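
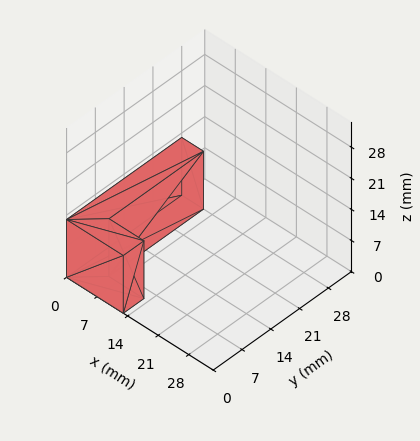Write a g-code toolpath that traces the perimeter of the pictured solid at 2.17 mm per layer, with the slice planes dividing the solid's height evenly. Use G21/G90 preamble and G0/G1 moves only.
Reading the render: the shape is an L-shaped prism: outer 13 × 28 mm, arm thicknesses ≈ 5 mm (horizontal) and 5 mm (vertical), extruded 13 mm in z (dimensions read to the nearest mm from the axis ticks). For the g-code, the solid's height is divided into equal slices at the stated Δz and each level perimeter traced with G1 moves after a G0 lift.

; perimeter-only toolpath
G21 ; units = mm
G90 ; absolute positioning
G28 ; home
; layer 1
G0 Z2.17
G0 X0.00 Y0.00
G1 X13.00 Y0.00
G1 X13.00 Y5.00
G1 X5.00 Y5.00
G1 X5.00 Y28.00
G1 X0.00 Y28.00
G1 X0.00 Y0.00
; layer 2
G0 Z4.33
G0 X0.00 Y0.00
G1 X13.00 Y0.00
G1 X13.00 Y5.00
G1 X5.00 Y5.00
G1 X5.00 Y28.00
G1 X0.00 Y28.00
G1 X0.00 Y0.00
; layer 3
G0 Z6.50
G0 X0.00 Y0.00
G1 X13.00 Y0.00
G1 X13.00 Y5.00
G1 X5.00 Y5.00
G1 X5.00 Y28.00
G1 X0.00 Y28.00
G1 X0.00 Y0.00
; layer 4
G0 Z8.67
G0 X0.00 Y0.00
G1 X13.00 Y0.00
G1 X13.00 Y5.00
G1 X5.00 Y5.00
G1 X5.00 Y28.00
G1 X0.00 Y28.00
G1 X0.00 Y0.00
; layer 5
G0 Z10.83
G0 X0.00 Y0.00
G1 X13.00 Y0.00
G1 X13.00 Y5.00
G1 X5.00 Y5.00
G1 X5.00 Y28.00
G1 X0.00 Y28.00
G1 X0.00 Y0.00
; layer 6
G0 Z13.00
G0 X0.00 Y0.00
G1 X13.00 Y0.00
G1 X13.00 Y5.00
G1 X5.00 Y5.00
G1 X5.00 Y28.00
G1 X0.00 Y28.00
G1 X0.00 Y0.00
M2 ; end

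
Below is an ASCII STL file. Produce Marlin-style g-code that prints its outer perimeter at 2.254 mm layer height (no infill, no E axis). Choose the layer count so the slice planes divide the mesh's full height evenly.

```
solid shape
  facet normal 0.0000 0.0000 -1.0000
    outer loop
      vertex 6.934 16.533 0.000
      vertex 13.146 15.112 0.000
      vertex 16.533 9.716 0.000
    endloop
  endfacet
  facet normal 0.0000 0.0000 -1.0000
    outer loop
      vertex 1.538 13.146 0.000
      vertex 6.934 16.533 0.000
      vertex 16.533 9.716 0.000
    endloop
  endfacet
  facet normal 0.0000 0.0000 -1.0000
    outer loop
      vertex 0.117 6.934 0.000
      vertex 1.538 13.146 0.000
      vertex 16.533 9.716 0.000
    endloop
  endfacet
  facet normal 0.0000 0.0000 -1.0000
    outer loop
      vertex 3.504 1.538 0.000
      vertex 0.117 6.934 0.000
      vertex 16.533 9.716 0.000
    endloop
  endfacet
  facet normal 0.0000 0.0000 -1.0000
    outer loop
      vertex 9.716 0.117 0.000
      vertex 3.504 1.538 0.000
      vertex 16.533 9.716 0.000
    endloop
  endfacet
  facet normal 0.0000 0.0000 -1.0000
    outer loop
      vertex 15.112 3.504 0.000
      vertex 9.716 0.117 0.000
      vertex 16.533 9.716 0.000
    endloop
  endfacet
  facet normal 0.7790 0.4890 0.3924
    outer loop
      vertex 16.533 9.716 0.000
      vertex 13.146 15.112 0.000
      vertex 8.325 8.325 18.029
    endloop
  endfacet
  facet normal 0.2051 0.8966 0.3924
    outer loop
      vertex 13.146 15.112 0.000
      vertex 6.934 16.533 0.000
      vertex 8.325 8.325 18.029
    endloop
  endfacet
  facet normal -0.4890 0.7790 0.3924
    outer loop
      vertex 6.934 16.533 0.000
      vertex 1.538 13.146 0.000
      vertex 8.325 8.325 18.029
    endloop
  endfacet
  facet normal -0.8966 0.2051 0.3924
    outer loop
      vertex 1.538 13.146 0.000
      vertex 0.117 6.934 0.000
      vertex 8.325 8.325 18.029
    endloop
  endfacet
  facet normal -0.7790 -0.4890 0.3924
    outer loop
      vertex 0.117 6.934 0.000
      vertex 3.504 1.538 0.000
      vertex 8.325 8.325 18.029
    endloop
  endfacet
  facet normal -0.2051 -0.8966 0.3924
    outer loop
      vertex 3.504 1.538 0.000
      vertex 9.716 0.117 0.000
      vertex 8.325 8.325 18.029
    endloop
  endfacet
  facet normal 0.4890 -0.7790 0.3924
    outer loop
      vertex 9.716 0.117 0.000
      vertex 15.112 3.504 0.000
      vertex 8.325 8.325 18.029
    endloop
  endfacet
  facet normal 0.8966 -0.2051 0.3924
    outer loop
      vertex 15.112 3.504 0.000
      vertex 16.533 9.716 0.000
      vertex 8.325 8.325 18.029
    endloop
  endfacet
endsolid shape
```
; perimeter-only toolpath
G21 ; units = mm
G90 ; absolute positioning
G28 ; home
; layer 1
G0 Z2.254
G0 X15.507 Y9.542
G1 X12.543 Y14.264
G1 X7.108 Y15.507
G1 X2.386 Y12.543
G1 X1.143 Y7.108
G1 X4.107 Y2.386
G1 X9.542 Y1.143
G1 X14.264 Y4.107
G1 X15.507 Y9.542
; layer 2
G0 Z4.507
G0 X14.481 Y9.368
G1 X11.941 Y13.415
G1 X7.282 Y14.481
G1 X3.235 Y11.941
G1 X2.169 Y7.282
G1 X4.709 Y3.235
G1 X9.368 Y2.169
G1 X13.415 Y4.709
G1 X14.481 Y9.368
; layer 3
G0 Z6.761
G0 X13.455 Y9.194
G1 X11.338 Y12.567
G1 X7.456 Y13.455
G1 X4.083 Y11.338
G1 X3.195 Y7.456
G1 X5.312 Y4.083
G1 X9.194 Y3.195
G1 X12.567 Y5.312
G1 X13.455 Y9.194
; layer 4
G0 Z9.014
G0 X12.429 Y9.020
G1 X10.736 Y11.718
G1 X7.630 Y12.429
G1 X4.931 Y10.736
G1 X4.221 Y7.630
G1 X5.914 Y4.931
G1 X9.020 Y4.221
G1 X11.718 Y5.914
G1 X12.429 Y9.020
; layer 5
G0 Z11.268
G0 X11.403 Y8.847
G1 X10.133 Y10.870
G1 X7.803 Y11.403
G1 X5.780 Y10.133
G1 X5.247 Y7.803
G1 X6.517 Y5.780
G1 X8.847 Y5.247
G1 X10.870 Y6.517
G1 X11.403 Y8.847
; layer 6
G0 Z13.522
G0 X10.377 Y8.673
G1 X9.530 Y10.022
G1 X7.977 Y10.377
G1 X6.628 Y9.530
G1 X6.273 Y7.977
G1 X7.120 Y6.628
G1 X8.673 Y6.273
G1 X10.022 Y7.120
G1 X10.377 Y8.673
; layer 7
G0 Z15.775
G0 X9.351 Y8.499
G1 X8.928 Y9.173
G1 X8.151 Y9.351
G1 X7.477 Y8.928
G1 X7.299 Y8.151
G1 X7.722 Y7.477
G1 X8.499 Y7.299
G1 X9.173 Y7.722
G1 X9.351 Y8.499
M2 ; end

The solid is a regular 8-sided pyramid, base circumscribed radius ≈ 8.32 mm, apex at z ≈ 18 mm. Slicing at Δz = 2.254 mm — 8 equal slices spanning the solid's height, so layer i sits at z = i·h/8 — gives 7 non-empty perimeters. Each is a 8-segment closed polygon; G0 lifts to the layer z and rapids to the start vertex, then G1 traces the edges. The cross-section shrinks linearly with z (the slice at the apex is degenerate and omitted).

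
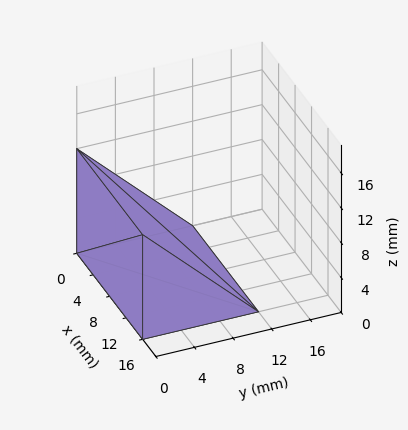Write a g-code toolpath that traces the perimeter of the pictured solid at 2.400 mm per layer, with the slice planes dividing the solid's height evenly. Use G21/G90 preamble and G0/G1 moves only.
Reading the render: the shape is a wedge (ramp): 16 × 12 mm base, rising to 12 mm along the y=0 edge and sloping linearly to z=0 at y=12 (dimensions read to the nearest mm from the axis ticks). For the g-code, the solid's height is divided into equal slices at the stated Δz and each level perimeter traced with G1 moves after a G0 lift.

; perimeter-only toolpath
G21 ; units = mm
G90 ; absolute positioning
G28 ; home
; layer 1
G0 Z2.400
G0 X0.000 Y0.000
G1 X16.000 Y0.000
G1 X16.000 Y9.600
G1 X0.000 Y9.600
G1 X0.000 Y0.000
; layer 2
G0 Z4.800
G0 X0.000 Y0.000
G1 X16.000 Y0.000
G1 X16.000 Y7.200
G1 X0.000 Y7.200
G1 X0.000 Y0.000
; layer 3
G0 Z7.200
G0 X0.000 Y0.000
G1 X16.000 Y0.000
G1 X16.000 Y4.800
G1 X0.000 Y4.800
G1 X0.000 Y0.000
; layer 4
G0 Z9.600
G0 X0.000 Y0.000
G1 X16.000 Y0.000
G1 X16.000 Y2.400
G1 X0.000 Y2.400
G1 X0.000 Y0.000
M2 ; end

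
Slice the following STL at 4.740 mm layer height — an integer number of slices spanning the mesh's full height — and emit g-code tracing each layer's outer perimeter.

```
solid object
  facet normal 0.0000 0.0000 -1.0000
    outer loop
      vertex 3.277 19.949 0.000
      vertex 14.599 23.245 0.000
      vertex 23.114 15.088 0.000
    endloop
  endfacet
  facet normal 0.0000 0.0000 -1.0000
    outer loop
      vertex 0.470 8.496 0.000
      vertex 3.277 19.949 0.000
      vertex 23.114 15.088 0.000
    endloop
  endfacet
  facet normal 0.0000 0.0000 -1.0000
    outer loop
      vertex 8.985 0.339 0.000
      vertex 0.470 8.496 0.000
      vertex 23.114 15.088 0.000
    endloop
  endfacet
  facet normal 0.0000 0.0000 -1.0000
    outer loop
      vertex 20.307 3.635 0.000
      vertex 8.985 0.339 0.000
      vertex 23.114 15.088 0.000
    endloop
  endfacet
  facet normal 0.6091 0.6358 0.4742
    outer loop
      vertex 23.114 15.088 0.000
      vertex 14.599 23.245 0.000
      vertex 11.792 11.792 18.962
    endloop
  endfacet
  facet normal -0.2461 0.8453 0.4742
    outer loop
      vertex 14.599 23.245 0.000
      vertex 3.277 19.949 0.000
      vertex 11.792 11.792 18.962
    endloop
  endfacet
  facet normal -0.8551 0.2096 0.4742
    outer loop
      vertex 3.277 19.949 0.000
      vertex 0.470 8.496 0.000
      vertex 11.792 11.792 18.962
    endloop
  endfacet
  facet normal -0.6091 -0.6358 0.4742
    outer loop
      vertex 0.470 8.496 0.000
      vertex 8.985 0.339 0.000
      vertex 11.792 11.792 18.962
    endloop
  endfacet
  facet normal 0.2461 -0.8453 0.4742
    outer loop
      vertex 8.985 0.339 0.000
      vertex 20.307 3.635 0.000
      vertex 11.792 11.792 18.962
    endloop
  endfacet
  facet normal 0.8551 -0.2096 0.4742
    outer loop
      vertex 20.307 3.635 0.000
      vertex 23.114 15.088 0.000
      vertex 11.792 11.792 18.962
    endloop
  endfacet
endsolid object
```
; perimeter-only toolpath
G21 ; units = mm
G90 ; absolute positioning
G28 ; home
; layer 1
G0 Z4.740
G0 X20.284 Y14.264
G1 X13.897 Y20.382
G1 X5.406 Y17.910
G1 X3.300 Y9.320
G1 X9.687 Y3.202
G1 X18.178 Y5.674
G1 X20.284 Y14.264
; layer 2
G0 Z9.481
G0 X17.453 Y13.440
G1 X13.195 Y17.518
G1 X7.534 Y15.870
G1 X6.131 Y10.144
G1 X10.389 Y6.066
G1 X16.049 Y7.713
G1 X17.453 Y13.440
; layer 3
G0 Z14.221
G0 X14.622 Y12.616
G1 X12.494 Y14.655
G1 X9.663 Y13.831
G1 X8.961 Y10.968
G1 X11.090 Y8.929
G1 X13.921 Y9.753
G1 X14.622 Y12.616
M2 ; end

The solid is a regular 6-sided pyramid, base circumscribed radius ≈ 11.8 mm, apex at z ≈ 19 mm. Slicing at Δz = 4.740 mm — 4 equal slices spanning the solid's height, so layer i sits at z = i·h/4 — gives 3 non-empty perimeters. Each is a 6-segment closed polygon; G0 lifts to the layer z and rapids to the start vertex, then G1 traces the edges. The cross-section shrinks linearly with z (the slice at the apex is degenerate and omitted).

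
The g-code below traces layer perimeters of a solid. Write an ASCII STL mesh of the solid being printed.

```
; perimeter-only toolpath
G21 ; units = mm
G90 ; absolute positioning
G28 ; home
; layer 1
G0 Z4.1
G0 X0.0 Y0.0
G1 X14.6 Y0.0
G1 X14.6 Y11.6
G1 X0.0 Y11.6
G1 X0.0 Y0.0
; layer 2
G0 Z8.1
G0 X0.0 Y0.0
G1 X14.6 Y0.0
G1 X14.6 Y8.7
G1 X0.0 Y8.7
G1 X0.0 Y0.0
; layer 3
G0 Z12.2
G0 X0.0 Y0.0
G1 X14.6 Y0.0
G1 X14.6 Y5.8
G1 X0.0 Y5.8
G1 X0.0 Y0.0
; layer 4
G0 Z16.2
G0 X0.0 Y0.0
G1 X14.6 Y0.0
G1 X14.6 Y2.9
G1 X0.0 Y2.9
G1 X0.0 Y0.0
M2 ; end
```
solid part
  facet normal 0.0000 0.0000 -1.0000
    outer loop
      vertex 14.6 14.5 0.0
      vertex 14.6 0.0 0.0
      vertex 0.0 0.0 0.0
    endloop
  endfacet
  facet normal 0.0000 0.0000 -1.0000
    outer loop
      vertex 0.0 14.5 0.0
      vertex 14.6 14.5 0.0
      vertex 0.0 0.0 0.0
    endloop
  endfacet
  facet normal 0.0000 -1.0000 0.0000
    outer loop
      vertex 0.0 0.0 0.0
      vertex 14.6 0.0 0.0
      vertex 14.6 0.0 20.3
    endloop
  endfacet
  facet normal 0.0000 -1.0000 0.0000
    outer loop
      vertex 0.0 0.0 0.0
      vertex 14.6 0.0 20.3
      vertex 0.0 0.0 20.3
    endloop
  endfacet
  facet normal 0.0000 0.8137 0.5812
    outer loop
      vertex 0.0 0.0 20.3
      vertex 14.6 0.0 20.3
      vertex 14.6 14.5 0.0
    endloop
  endfacet
  facet normal 0.0000 0.8137 0.5812
    outer loop
      vertex 0.0 0.0 20.3
      vertex 14.6 14.5 0.0
      vertex 0.0 14.5 0.0
    endloop
  endfacet
  facet normal -1.0000 0.0000 0.0000
    outer loop
      vertex 0.0 0.0 20.3
      vertex 0.0 14.5 0.0
      vertex 0.0 0.0 0.0
    endloop
  endfacet
  facet normal 1.0000 0.0000 0.0000
    outer loop
      vertex 14.6 0.0 0.0
      vertex 14.6 14.5 0.0
      vertex 14.6 0.0 20.3
    endloop
  endfacet
endsolid part

The G0 Z moves step by Δz≈4.1 mm. The G1 loops shrink linearly with z, so the solid tapers from its base footprint up to z≈20.3. Closing with a flat bottom cap and the tapered top and triangulating gives 8 facets — a wedge (ramp): 14.6 × 14.5 mm base, rising to 20.3 mm along the y=0 edge and sloping linearly to z=0 at y=14.5.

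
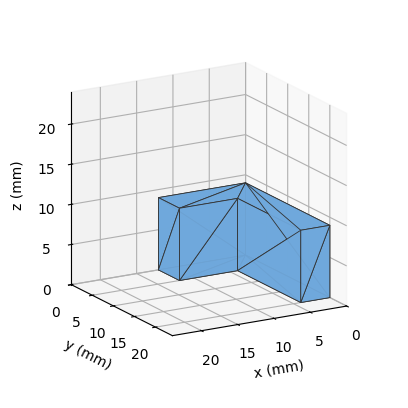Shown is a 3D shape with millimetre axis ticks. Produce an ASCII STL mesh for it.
Reading the render: the shape is an L-shaped prism: outer 12 × 20 mm, arm thicknesses ≈ 5 mm (horizontal) and 4 mm (vertical), extruded 9 mm in z (dimensions read to the nearest mm from the axis ticks). For the STL, each face is triangulated and given an outward normal.

solid part
  facet normal 0.0000 0.0000 -1.0000
    outer loop
      vertex 12.0 5.0 0.0
      vertex 12.0 0.0 0.0
      vertex 0.0 0.0 0.0
    endloop
  endfacet
  facet normal 0.0000 0.0000 -1.0000
    outer loop
      vertex 4.0 5.0 0.0
      vertex 12.0 5.0 0.0
      vertex 0.0 0.0 0.0
    endloop
  endfacet
  facet normal 0.0000 0.0000 -1.0000
    outer loop
      vertex 4.0 20.0 0.0
      vertex 4.0 5.0 0.0
      vertex 0.0 0.0 0.0
    endloop
  endfacet
  facet normal 0.0000 0.0000 -1.0000
    outer loop
      vertex 0.0 20.0 0.0
      vertex 4.0 20.0 0.0
      vertex 0.0 0.0 0.0
    endloop
  endfacet
  facet normal 0.0000 0.0000 1.0000
    outer loop
      vertex 0.0 0.0 9.0
      vertex 12.0 0.0 9.0
      vertex 12.0 5.0 9.0
    endloop
  endfacet
  facet normal 0.0000 0.0000 1.0000
    outer loop
      vertex 0.0 0.0 9.0
      vertex 12.0 5.0 9.0
      vertex 4.0 5.0 9.0
    endloop
  endfacet
  facet normal 0.0000 0.0000 1.0000
    outer loop
      vertex 0.0 0.0 9.0
      vertex 4.0 5.0 9.0
      vertex 4.0 20.0 9.0
    endloop
  endfacet
  facet normal 0.0000 0.0000 1.0000
    outer loop
      vertex 0.0 0.0 9.0
      vertex 4.0 20.0 9.0
      vertex 0.0 20.0 9.0
    endloop
  endfacet
  facet normal 0.0000 -1.0000 0.0000
    outer loop
      vertex 0.0 0.0 0.0
      vertex 12.0 0.0 0.0
      vertex 12.0 0.0 9.0
    endloop
  endfacet
  facet normal 0.0000 -1.0000 0.0000
    outer loop
      vertex 0.0 0.0 0.0
      vertex 12.0 0.0 9.0
      vertex 0.0 0.0 9.0
    endloop
  endfacet
  facet normal 1.0000 0.0000 0.0000
    outer loop
      vertex 12.0 0.0 0.0
      vertex 12.0 5.0 0.0
      vertex 12.0 5.0 9.0
    endloop
  endfacet
  facet normal 1.0000 0.0000 0.0000
    outer loop
      vertex 12.0 0.0 0.0
      vertex 12.0 5.0 9.0
      vertex 12.0 0.0 9.0
    endloop
  endfacet
  facet normal 0.0000 1.0000 0.0000
    outer loop
      vertex 12.0 5.0 0.0
      vertex 4.0 5.0 0.0
      vertex 4.0 5.0 9.0
    endloop
  endfacet
  facet normal 0.0000 1.0000 0.0000
    outer loop
      vertex 12.0 5.0 0.0
      vertex 4.0 5.0 9.0
      vertex 12.0 5.0 9.0
    endloop
  endfacet
  facet normal 1.0000 0.0000 0.0000
    outer loop
      vertex 4.0 5.0 0.0
      vertex 4.0 20.0 0.0
      vertex 4.0 20.0 9.0
    endloop
  endfacet
  facet normal 1.0000 0.0000 0.0000
    outer loop
      vertex 4.0 5.0 0.0
      vertex 4.0 20.0 9.0
      vertex 4.0 5.0 9.0
    endloop
  endfacet
  facet normal 0.0000 1.0000 0.0000
    outer loop
      vertex 4.0 20.0 0.0
      vertex 0.0 20.0 0.0
      vertex 0.0 20.0 9.0
    endloop
  endfacet
  facet normal 0.0000 1.0000 0.0000
    outer loop
      vertex 4.0 20.0 0.0
      vertex 0.0 20.0 9.0
      vertex 4.0 20.0 9.0
    endloop
  endfacet
  facet normal -1.0000 0.0000 0.0000
    outer loop
      vertex 0.0 20.0 0.0
      vertex 0.0 0.0 0.0
      vertex 0.0 0.0 9.0
    endloop
  endfacet
  facet normal -1.0000 0.0000 0.0000
    outer loop
      vertex 0.0 20.0 0.0
      vertex 0.0 0.0 9.0
      vertex 0.0 20.0 9.0
    endloop
  endfacet
endsolid part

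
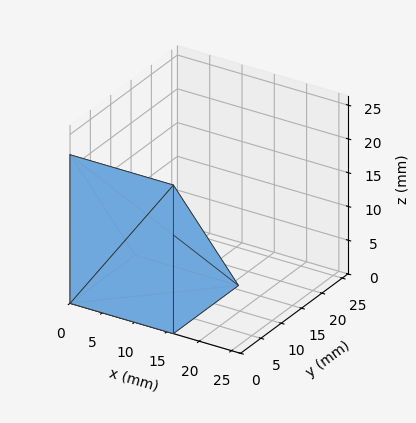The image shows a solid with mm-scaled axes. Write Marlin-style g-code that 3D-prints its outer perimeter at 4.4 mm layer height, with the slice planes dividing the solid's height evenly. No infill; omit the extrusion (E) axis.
Reading the render: the shape is a wedge (ramp): 16 × 16 mm base, rising to 22 mm along the y=0 edge and sloping linearly to z=0 at y=16 (dimensions read to the nearest mm from the axis ticks). For the g-code, the solid's height is divided into equal slices at the stated Δz and each level perimeter traced with G1 moves after a G0 lift.

; perimeter-only toolpath
G21 ; units = mm
G90 ; absolute positioning
G28 ; home
; layer 1
G0 Z4.4
G0 X0.0 Y0.0
G1 X16.0 Y0.0
G1 X16.0 Y12.8
G1 X0.0 Y12.8
G1 X0.0 Y0.0
; layer 2
G0 Z8.8
G0 X0.0 Y0.0
G1 X16.0 Y0.0
G1 X16.0 Y9.6
G1 X0.0 Y9.6
G1 X0.0 Y0.0
; layer 3
G0 Z13.2
G0 X0.0 Y0.0
G1 X16.0 Y0.0
G1 X16.0 Y6.4
G1 X0.0 Y6.4
G1 X0.0 Y0.0
; layer 4
G0 Z17.6
G0 X0.0 Y0.0
G1 X16.0 Y0.0
G1 X16.0 Y3.2
G1 X0.0 Y3.2
G1 X0.0 Y0.0
M2 ; end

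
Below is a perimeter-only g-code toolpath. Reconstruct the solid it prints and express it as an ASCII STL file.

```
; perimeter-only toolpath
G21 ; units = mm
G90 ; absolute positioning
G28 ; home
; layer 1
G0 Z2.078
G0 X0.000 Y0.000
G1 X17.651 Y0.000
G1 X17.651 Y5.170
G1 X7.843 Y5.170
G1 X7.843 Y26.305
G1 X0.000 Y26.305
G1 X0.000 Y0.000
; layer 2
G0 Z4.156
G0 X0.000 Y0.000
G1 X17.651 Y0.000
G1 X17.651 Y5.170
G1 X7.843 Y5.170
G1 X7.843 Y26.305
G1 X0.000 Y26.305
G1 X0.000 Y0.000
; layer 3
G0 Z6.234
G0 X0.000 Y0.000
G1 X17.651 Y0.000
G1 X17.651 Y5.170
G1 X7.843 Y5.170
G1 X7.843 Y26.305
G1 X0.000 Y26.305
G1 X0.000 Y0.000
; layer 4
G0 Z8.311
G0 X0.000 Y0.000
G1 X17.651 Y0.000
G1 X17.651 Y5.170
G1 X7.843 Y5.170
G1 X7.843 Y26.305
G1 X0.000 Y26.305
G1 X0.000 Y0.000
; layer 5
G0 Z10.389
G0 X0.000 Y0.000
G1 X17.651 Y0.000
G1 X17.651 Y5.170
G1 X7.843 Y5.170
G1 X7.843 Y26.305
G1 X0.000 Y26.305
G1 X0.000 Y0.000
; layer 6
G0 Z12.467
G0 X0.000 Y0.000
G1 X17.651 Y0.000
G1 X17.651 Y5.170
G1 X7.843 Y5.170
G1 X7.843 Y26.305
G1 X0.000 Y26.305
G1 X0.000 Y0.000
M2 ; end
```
solid part
  facet normal 0.0000 0.0000 -1.0000
    outer loop
      vertex 17.651 5.170 0.000
      vertex 17.651 0.000 0.000
      vertex 0.000 0.000 0.000
    endloop
  endfacet
  facet normal 0.0000 0.0000 -1.0000
    outer loop
      vertex 7.843 5.170 0.000
      vertex 17.651 5.170 0.000
      vertex 0.000 0.000 0.000
    endloop
  endfacet
  facet normal 0.0000 0.0000 -1.0000
    outer loop
      vertex 7.843 26.305 0.000
      vertex 7.843 5.170 0.000
      vertex 0.000 0.000 0.000
    endloop
  endfacet
  facet normal 0.0000 0.0000 -1.0000
    outer loop
      vertex 0.000 26.305 0.000
      vertex 7.843 26.305 0.000
      vertex 0.000 0.000 0.000
    endloop
  endfacet
  facet normal 0.0000 0.0000 1.0000
    outer loop
      vertex 0.000 0.000 12.467
      vertex 17.651 0.000 12.467
      vertex 17.651 5.170 12.467
    endloop
  endfacet
  facet normal 0.0000 0.0000 1.0000
    outer loop
      vertex 0.000 0.000 12.467
      vertex 17.651 5.170 12.467
      vertex 7.843 5.170 12.467
    endloop
  endfacet
  facet normal 0.0000 0.0000 1.0000
    outer loop
      vertex 0.000 0.000 12.467
      vertex 7.843 5.170 12.467
      vertex 7.843 26.305 12.467
    endloop
  endfacet
  facet normal 0.0000 0.0000 1.0000
    outer loop
      vertex 0.000 0.000 12.467
      vertex 7.843 26.305 12.467
      vertex 0.000 26.305 12.467
    endloop
  endfacet
  facet normal 0.0000 -1.0000 0.0000
    outer loop
      vertex 0.000 0.000 0.000
      vertex 17.651 0.000 0.000
      vertex 17.651 0.000 12.467
    endloop
  endfacet
  facet normal 0.0000 -1.0000 0.0000
    outer loop
      vertex 0.000 0.000 0.000
      vertex 17.651 0.000 12.467
      vertex 0.000 0.000 12.467
    endloop
  endfacet
  facet normal 1.0000 0.0000 0.0000
    outer loop
      vertex 17.651 0.000 0.000
      vertex 17.651 5.170 0.000
      vertex 17.651 5.170 12.467
    endloop
  endfacet
  facet normal 1.0000 0.0000 0.0000
    outer loop
      vertex 17.651 0.000 0.000
      vertex 17.651 5.170 12.467
      vertex 17.651 0.000 12.467
    endloop
  endfacet
  facet normal 0.0000 1.0000 0.0000
    outer loop
      vertex 17.651 5.170 0.000
      vertex 7.843 5.170 0.000
      vertex 7.843 5.170 12.467
    endloop
  endfacet
  facet normal 0.0000 1.0000 0.0000
    outer loop
      vertex 17.651 5.170 0.000
      vertex 7.843 5.170 12.467
      vertex 17.651 5.170 12.467
    endloop
  endfacet
  facet normal 1.0000 0.0000 0.0000
    outer loop
      vertex 7.843 5.170 0.000
      vertex 7.843 26.305 0.000
      vertex 7.843 26.305 12.467
    endloop
  endfacet
  facet normal 1.0000 0.0000 0.0000
    outer loop
      vertex 7.843 5.170 0.000
      vertex 7.843 26.305 12.467
      vertex 7.843 5.170 12.467
    endloop
  endfacet
  facet normal 0.0000 1.0000 0.0000
    outer loop
      vertex 7.843 26.305 0.000
      vertex 0.000 26.305 0.000
      vertex 0.000 26.305 12.467
    endloop
  endfacet
  facet normal 0.0000 1.0000 0.0000
    outer loop
      vertex 7.843 26.305 0.000
      vertex 0.000 26.305 12.467
      vertex 7.843 26.305 12.467
    endloop
  endfacet
  facet normal -1.0000 0.0000 0.0000
    outer loop
      vertex 0.000 26.305 0.000
      vertex 0.000 0.000 0.000
      vertex 0.000 0.000 12.467
    endloop
  endfacet
  facet normal -1.0000 0.0000 0.0000
    outer loop
      vertex 0.000 26.305 0.000
      vertex 0.000 0.000 12.467
      vertex 0.000 26.305 12.467
    endloop
  endfacet
endsolid part

The G0 Z moves step by Δz≈2.078 mm. Every layer's G1 loop is the same polygon, so the solid is a straight extrusion of it from z=0 to z≈12.5. Closing with flat bottom and top caps and triangulating gives 20 facets — an L-shaped prism: outer 17.7 × 26.3 mm, arm thicknesses ≈ 5.17 mm (horizontal) and 7.84 mm (vertical), extruded 12.5 mm in z.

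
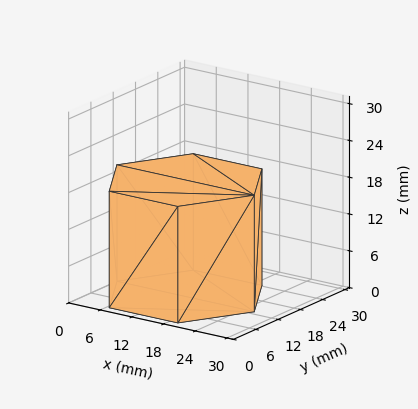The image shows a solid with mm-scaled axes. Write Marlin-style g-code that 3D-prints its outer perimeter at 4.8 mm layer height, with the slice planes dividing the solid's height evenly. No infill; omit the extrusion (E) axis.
Reading the render: the shape is a regular 6-sided prism (a cylinder approximated with 6 flat sides), circumscribed radius ≈ 13 mm, height ≈ 19 mm (dimensions read to the nearest mm from the axis ticks). For the g-code, the solid's height is divided into equal slices at the stated Δz and each level perimeter traced with G1 moves after a G0 lift.

; perimeter-only toolpath
G21 ; units = mm
G90 ; absolute positioning
G28 ; home
; layer 1
G0 Z4.8
G0 X26.0 Y13.0
G1 X19.5 Y24.3
G1 X6.5 Y24.3
G1 X0.0 Y13.0
G1 X6.5 Y1.7
G1 X19.5 Y1.7
G1 X26.0 Y13.0
; layer 2
G0 Z9.5
G0 X26.0 Y13.0
G1 X19.5 Y24.3
G1 X6.5 Y24.3
G1 X0.0 Y13.0
G1 X6.5 Y1.7
G1 X19.5 Y1.7
G1 X26.0 Y13.0
; layer 3
G0 Z14.2
G0 X26.0 Y13.0
G1 X19.5 Y24.3
G1 X6.5 Y24.3
G1 X0.0 Y13.0
G1 X6.5 Y1.7
G1 X19.5 Y1.7
G1 X26.0 Y13.0
; layer 4
G0 Z19.0
G0 X26.0 Y13.0
G1 X19.5 Y24.3
G1 X6.5 Y24.3
G1 X0.0 Y13.0
G1 X6.5 Y1.7
G1 X19.5 Y1.7
G1 X26.0 Y13.0
M2 ; end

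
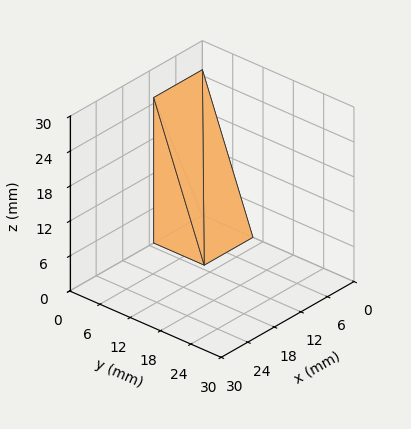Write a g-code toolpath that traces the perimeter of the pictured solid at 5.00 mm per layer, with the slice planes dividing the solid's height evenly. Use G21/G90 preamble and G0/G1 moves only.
Reading the render: the shape is a wedge (ramp): 11 × 10 mm base, rising to 25 mm along the y=0 edge and sloping linearly to z=0 at y=10 (dimensions read to the nearest mm from the axis ticks). For the g-code, the solid's height is divided into equal slices at the stated Δz and each level perimeter traced with G1 moves after a G0 lift.

; perimeter-only toolpath
G21 ; units = mm
G90 ; absolute positioning
G28 ; home
; layer 1
G0 Z5.00
G0 X0.00 Y0.00
G1 X11.00 Y0.00
G1 X11.00 Y8.00
G1 X0.00 Y8.00
G1 X0.00 Y0.00
; layer 2
G0 Z10.00
G0 X0.00 Y0.00
G1 X11.00 Y0.00
G1 X11.00 Y6.00
G1 X0.00 Y6.00
G1 X0.00 Y0.00
; layer 3
G0 Z15.00
G0 X0.00 Y0.00
G1 X11.00 Y0.00
G1 X11.00 Y4.00
G1 X0.00 Y4.00
G1 X0.00 Y0.00
; layer 4
G0 Z20.00
G0 X0.00 Y0.00
G1 X11.00 Y0.00
G1 X11.00 Y2.00
G1 X0.00 Y2.00
G1 X0.00 Y0.00
M2 ; end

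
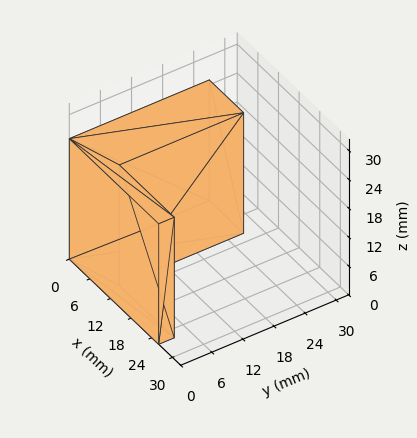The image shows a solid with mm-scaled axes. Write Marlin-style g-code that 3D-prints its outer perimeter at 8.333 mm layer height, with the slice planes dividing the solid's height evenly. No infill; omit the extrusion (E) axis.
Reading the render: the shape is an L-shaped prism: outer 26 × 27 mm, arm thicknesses ≈ 3 mm (horizontal) and 10 mm (vertical), extruded 25 mm in z (dimensions read to the nearest mm from the axis ticks). For the g-code, the solid's height is divided into equal slices at the stated Δz and each level perimeter traced with G1 moves after a G0 lift.

; perimeter-only toolpath
G21 ; units = mm
G90 ; absolute positioning
G28 ; home
; layer 1
G0 Z8.333
G0 X0.000 Y0.000
G1 X26.000 Y0.000
G1 X26.000 Y3.000
G1 X10.000 Y3.000
G1 X10.000 Y27.000
G1 X0.000 Y27.000
G1 X0.000 Y0.000
; layer 2
G0 Z16.667
G0 X0.000 Y0.000
G1 X26.000 Y0.000
G1 X26.000 Y3.000
G1 X10.000 Y3.000
G1 X10.000 Y27.000
G1 X0.000 Y27.000
G1 X0.000 Y0.000
; layer 3
G0 Z25.000
G0 X0.000 Y0.000
G1 X26.000 Y0.000
G1 X26.000 Y3.000
G1 X10.000 Y3.000
G1 X10.000 Y27.000
G1 X0.000 Y27.000
G1 X0.000 Y0.000
M2 ; end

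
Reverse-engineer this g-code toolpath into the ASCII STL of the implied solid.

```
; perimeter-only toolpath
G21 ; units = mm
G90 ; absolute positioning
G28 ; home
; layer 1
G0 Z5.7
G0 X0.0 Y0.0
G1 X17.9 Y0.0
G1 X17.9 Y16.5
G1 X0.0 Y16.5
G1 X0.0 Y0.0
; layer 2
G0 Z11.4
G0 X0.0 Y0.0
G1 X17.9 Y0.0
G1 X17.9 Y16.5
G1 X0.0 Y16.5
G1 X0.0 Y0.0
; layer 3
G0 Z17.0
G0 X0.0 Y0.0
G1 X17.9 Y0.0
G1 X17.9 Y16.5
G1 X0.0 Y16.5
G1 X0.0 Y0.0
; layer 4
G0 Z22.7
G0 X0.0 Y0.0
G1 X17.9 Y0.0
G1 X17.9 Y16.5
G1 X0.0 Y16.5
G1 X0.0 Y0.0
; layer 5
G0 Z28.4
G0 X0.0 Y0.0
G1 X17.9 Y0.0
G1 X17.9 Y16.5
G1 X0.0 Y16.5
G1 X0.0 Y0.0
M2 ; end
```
solid part
  facet normal 0.0000 0.0000 -1.0000
    outer loop
      vertex 17.9 16.5 0.0
      vertex 17.9 0.0 0.0
      vertex 0.0 0.0 0.0
    endloop
  endfacet
  facet normal 0.0000 0.0000 -1.0000
    outer loop
      vertex 0.0 16.5 0.0
      vertex 17.9 16.5 0.0
      vertex 0.0 0.0 0.0
    endloop
  endfacet
  facet normal 0.0000 0.0000 1.0000
    outer loop
      vertex 0.0 0.0 28.4
      vertex 17.9 0.0 28.4
      vertex 17.9 16.5 28.4
    endloop
  endfacet
  facet normal 0.0000 0.0000 1.0000
    outer loop
      vertex 0.0 0.0 28.4
      vertex 17.9 16.5 28.4
      vertex 0.0 16.5 28.4
    endloop
  endfacet
  facet normal 0.0000 -1.0000 0.0000
    outer loop
      vertex 0.0 0.0 0.0
      vertex 17.9 0.0 0.0
      vertex 17.9 0.0 28.4
    endloop
  endfacet
  facet normal 0.0000 -1.0000 0.0000
    outer loop
      vertex 0.0 0.0 0.0
      vertex 17.9 0.0 28.4
      vertex 0.0 0.0 28.4
    endloop
  endfacet
  facet normal 0.0000 1.0000 0.0000
    outer loop
      vertex 17.9 16.5 28.4
      vertex 17.9 16.5 0.0
      vertex 0.0 16.5 0.0
    endloop
  endfacet
  facet normal 0.0000 1.0000 0.0000
    outer loop
      vertex 0.0 16.5 28.4
      vertex 17.9 16.5 28.4
      vertex 0.0 16.5 0.0
    endloop
  endfacet
  facet normal -1.0000 0.0000 0.0000
    outer loop
      vertex 0.0 16.5 28.4
      vertex 0.0 16.5 0.0
      vertex 0.0 0.0 0.0
    endloop
  endfacet
  facet normal -1.0000 0.0000 0.0000
    outer loop
      vertex 0.0 0.0 28.4
      vertex 0.0 16.5 28.4
      vertex 0.0 0.0 0.0
    endloop
  endfacet
  facet normal 1.0000 0.0000 0.0000
    outer loop
      vertex 17.9 0.0 0.0
      vertex 17.9 16.5 0.0
      vertex 17.9 16.5 28.4
    endloop
  endfacet
  facet normal 1.0000 0.0000 0.0000
    outer loop
      vertex 17.9 0.0 0.0
      vertex 17.9 16.5 28.4
      vertex 17.9 0.0 28.4
    endloop
  endfacet
endsolid part

The G0 Z moves step by Δz≈5.7 mm. Every layer's G1 loop is the same polygon, so the solid is a straight extrusion of it from z=0 to z≈28.4. Closing with flat bottom and top caps and triangulating gives 12 facets — a rectangular box, roughly 17.9 × 16.5 mm footprint and 28.4 mm tall.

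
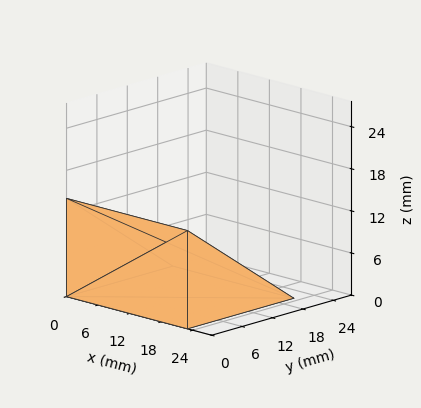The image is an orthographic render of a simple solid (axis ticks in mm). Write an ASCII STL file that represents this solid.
Reading the render: the shape is a wedge (ramp): 23 × 21 mm base, rising to 14 mm along the y=0 edge and sloping linearly to z=0 at y=21 (dimensions read to the nearest mm from the axis ticks). For the STL, each face is triangulated and given an outward normal.

solid part
  facet normal 0.0000 0.0000 -1.0000
    outer loop
      vertex 23.00 21.00 0.00
      vertex 23.00 0.00 0.00
      vertex 0.00 0.00 0.00
    endloop
  endfacet
  facet normal 0.0000 0.0000 -1.0000
    outer loop
      vertex 0.00 21.00 0.00
      vertex 23.00 21.00 0.00
      vertex 0.00 0.00 0.00
    endloop
  endfacet
  facet normal 0.0000 -1.0000 0.0000
    outer loop
      vertex 0.00 0.00 0.00
      vertex 23.00 0.00 0.00
      vertex 23.00 0.00 14.00
    endloop
  endfacet
  facet normal 0.0000 -1.0000 0.0000
    outer loop
      vertex 0.00 0.00 0.00
      vertex 23.00 0.00 14.00
      vertex 0.00 0.00 14.00
    endloop
  endfacet
  facet normal 0.0000 0.5547 0.8321
    outer loop
      vertex 0.00 0.00 14.00
      vertex 23.00 0.00 14.00
      vertex 23.00 21.00 0.00
    endloop
  endfacet
  facet normal 0.0000 0.5547 0.8321
    outer loop
      vertex 0.00 0.00 14.00
      vertex 23.00 21.00 0.00
      vertex 0.00 21.00 0.00
    endloop
  endfacet
  facet normal -1.0000 0.0000 0.0000
    outer loop
      vertex 0.00 0.00 14.00
      vertex 0.00 21.00 0.00
      vertex 0.00 0.00 0.00
    endloop
  endfacet
  facet normal 1.0000 0.0000 0.0000
    outer loop
      vertex 23.00 0.00 0.00
      vertex 23.00 21.00 0.00
      vertex 23.00 0.00 14.00
    endloop
  endfacet
endsolid part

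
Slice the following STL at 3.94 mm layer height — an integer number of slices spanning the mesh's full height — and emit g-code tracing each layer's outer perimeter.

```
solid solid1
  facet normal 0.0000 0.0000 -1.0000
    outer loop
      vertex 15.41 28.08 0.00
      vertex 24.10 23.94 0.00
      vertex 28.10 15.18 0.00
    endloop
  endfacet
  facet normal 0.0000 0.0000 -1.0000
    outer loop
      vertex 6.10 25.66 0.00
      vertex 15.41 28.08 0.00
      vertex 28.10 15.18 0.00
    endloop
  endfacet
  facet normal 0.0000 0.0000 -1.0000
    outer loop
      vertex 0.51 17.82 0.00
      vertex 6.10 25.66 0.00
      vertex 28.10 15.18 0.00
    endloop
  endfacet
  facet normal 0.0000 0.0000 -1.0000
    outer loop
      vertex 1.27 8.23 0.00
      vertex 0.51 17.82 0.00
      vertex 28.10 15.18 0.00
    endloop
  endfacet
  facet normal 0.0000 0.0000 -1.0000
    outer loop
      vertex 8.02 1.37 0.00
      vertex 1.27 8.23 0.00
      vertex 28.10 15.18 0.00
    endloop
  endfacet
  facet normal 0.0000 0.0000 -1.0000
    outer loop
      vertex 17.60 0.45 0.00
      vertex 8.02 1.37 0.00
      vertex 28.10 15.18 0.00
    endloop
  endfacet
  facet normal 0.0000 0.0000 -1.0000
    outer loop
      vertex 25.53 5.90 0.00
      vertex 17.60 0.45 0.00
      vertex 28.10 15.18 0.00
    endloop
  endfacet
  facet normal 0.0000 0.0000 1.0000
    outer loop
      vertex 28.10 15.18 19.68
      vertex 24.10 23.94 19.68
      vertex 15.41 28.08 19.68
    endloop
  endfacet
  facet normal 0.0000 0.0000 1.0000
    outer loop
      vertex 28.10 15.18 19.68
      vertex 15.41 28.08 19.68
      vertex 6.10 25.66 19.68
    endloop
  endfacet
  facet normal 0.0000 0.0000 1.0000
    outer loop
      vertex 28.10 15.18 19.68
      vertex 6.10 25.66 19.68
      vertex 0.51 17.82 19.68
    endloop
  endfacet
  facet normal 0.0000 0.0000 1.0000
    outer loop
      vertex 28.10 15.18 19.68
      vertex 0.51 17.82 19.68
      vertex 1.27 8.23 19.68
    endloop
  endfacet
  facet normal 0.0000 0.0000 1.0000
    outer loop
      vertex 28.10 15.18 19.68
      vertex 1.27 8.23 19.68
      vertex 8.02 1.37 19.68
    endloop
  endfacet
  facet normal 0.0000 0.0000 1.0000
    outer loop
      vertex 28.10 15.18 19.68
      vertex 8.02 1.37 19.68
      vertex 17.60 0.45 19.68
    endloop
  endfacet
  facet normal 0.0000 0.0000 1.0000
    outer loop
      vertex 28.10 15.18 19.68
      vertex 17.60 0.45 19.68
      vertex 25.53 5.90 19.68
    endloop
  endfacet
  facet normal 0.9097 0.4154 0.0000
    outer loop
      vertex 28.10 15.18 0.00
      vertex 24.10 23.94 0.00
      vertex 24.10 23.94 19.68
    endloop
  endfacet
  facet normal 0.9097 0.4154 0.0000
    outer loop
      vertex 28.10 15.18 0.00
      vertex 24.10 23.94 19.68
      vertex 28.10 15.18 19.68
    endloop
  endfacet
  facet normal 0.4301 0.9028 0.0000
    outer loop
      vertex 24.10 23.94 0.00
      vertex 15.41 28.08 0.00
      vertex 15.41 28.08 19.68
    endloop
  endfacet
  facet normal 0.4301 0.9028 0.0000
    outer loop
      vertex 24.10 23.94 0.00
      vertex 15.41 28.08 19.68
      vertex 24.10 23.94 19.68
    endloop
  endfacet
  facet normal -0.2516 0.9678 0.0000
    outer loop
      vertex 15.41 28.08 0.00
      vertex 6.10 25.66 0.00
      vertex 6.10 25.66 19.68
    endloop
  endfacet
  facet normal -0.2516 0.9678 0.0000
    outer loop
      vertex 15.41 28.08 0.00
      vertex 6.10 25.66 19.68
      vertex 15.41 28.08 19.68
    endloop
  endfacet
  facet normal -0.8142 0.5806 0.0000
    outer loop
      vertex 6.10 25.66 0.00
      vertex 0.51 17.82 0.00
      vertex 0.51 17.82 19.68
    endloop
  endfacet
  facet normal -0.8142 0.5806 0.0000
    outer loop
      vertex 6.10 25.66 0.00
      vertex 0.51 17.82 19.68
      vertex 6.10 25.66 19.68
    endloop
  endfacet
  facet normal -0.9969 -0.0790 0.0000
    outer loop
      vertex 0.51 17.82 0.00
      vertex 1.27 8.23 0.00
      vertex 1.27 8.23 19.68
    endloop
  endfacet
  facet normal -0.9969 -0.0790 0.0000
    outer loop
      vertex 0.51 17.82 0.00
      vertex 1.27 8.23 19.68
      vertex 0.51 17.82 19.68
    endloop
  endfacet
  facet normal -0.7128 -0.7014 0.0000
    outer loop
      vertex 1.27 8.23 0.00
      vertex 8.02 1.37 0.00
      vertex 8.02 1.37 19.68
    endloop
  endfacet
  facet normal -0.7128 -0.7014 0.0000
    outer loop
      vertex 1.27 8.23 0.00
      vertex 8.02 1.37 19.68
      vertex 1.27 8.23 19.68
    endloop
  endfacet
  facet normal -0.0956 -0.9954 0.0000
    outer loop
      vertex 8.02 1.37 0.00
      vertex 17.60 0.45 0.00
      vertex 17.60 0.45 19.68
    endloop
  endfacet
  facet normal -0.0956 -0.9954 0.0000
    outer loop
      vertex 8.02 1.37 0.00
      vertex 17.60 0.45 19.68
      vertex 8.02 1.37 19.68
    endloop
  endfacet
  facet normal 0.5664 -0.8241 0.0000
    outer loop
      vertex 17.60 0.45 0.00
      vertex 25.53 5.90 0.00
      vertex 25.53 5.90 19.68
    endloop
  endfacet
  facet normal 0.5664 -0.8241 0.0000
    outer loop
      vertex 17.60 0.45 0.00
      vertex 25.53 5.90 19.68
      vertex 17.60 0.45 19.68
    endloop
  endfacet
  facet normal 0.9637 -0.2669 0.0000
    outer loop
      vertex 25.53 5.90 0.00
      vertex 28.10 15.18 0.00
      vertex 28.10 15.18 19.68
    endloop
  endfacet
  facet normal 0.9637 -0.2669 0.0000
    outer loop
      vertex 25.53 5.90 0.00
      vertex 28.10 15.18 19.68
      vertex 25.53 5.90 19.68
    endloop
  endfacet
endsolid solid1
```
; perimeter-only toolpath
G21 ; units = mm
G90 ; absolute positioning
G28 ; home
; layer 1
G0 Z3.94
G0 X28.10 Y15.18
G1 X24.10 Y23.94
G1 X15.41 Y28.08
G1 X6.10 Y25.66
G1 X0.51 Y17.82
G1 X1.27 Y8.23
G1 X8.02 Y1.37
G1 X17.60 Y0.45
G1 X25.53 Y5.90
G1 X28.10 Y15.18
; layer 2
G0 Z7.87
G0 X28.10 Y15.18
G1 X24.10 Y23.94
G1 X15.41 Y28.08
G1 X6.10 Y25.66
G1 X0.51 Y17.82
G1 X1.27 Y8.23
G1 X8.02 Y1.37
G1 X17.60 Y0.45
G1 X25.53 Y5.90
G1 X28.10 Y15.18
; layer 3
G0 Z11.81
G0 X28.10 Y15.18
G1 X24.10 Y23.94
G1 X15.41 Y28.08
G1 X6.10 Y25.66
G1 X0.51 Y17.82
G1 X1.27 Y8.23
G1 X8.02 Y1.37
G1 X17.60 Y0.45
G1 X25.53 Y5.90
G1 X28.10 Y15.18
; layer 4
G0 Z15.74
G0 X28.10 Y15.18
G1 X24.10 Y23.94
G1 X15.41 Y28.08
G1 X6.10 Y25.66
G1 X0.51 Y17.82
G1 X1.27 Y8.23
G1 X8.02 Y1.37
G1 X17.60 Y0.45
G1 X25.53 Y5.90
G1 X28.10 Y15.18
; layer 5
G0 Z19.68
G0 X28.10 Y15.18
G1 X24.10 Y23.94
G1 X15.41 Y28.08
G1 X6.10 Y25.66
G1 X0.51 Y17.82
G1 X1.27 Y8.23
G1 X8.02 Y1.37
G1 X17.60 Y0.45
G1 X25.53 Y5.90
G1 X28.10 Y15.18
M2 ; end

The solid is a regular 9-sided prism (a cylinder approximated with 9 flat sides), circumscribed radius ≈ 14.1 mm, height ≈ 19.7 mm. Slicing at Δz = 3.94 mm — 5 equal slices spanning the solid's height, so layer i sits at z = i·h/5 — gives 5 non-empty perimeters. Each is a 9-segment closed polygon; G0 lifts to the layer z and rapids to the start vertex, then G1 traces the edges.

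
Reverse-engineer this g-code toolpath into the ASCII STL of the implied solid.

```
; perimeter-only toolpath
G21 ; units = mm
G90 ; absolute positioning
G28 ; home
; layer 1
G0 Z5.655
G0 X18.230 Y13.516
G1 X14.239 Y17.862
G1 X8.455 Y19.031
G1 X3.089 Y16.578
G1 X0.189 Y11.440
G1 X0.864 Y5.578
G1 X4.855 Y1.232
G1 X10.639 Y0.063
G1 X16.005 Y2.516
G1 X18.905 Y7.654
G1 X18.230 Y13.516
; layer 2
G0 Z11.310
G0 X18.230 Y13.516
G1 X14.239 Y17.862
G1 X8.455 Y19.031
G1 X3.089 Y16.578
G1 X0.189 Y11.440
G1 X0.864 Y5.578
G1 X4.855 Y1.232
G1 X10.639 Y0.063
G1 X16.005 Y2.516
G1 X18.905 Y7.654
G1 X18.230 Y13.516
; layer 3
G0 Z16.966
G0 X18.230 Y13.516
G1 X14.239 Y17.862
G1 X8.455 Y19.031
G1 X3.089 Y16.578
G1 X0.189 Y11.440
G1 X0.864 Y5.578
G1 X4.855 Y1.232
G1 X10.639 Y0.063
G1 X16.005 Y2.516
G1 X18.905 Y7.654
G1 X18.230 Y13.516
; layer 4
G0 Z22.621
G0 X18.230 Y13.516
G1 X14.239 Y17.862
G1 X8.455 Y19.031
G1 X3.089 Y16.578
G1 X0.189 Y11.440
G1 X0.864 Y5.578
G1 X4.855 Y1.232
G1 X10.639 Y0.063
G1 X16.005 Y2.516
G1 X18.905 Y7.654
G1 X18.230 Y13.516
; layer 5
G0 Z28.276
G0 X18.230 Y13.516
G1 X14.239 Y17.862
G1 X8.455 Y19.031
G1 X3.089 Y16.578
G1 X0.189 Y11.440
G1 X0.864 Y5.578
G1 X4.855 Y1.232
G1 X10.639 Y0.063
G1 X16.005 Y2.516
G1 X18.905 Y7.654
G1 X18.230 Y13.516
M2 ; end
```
solid part
  facet normal 0.0000 0.0000 -1.0000
    outer loop
      vertex 8.455 19.031 0.000
      vertex 14.239 17.862 0.000
      vertex 18.230 13.516 0.000
    endloop
  endfacet
  facet normal 0.0000 0.0000 -1.0000
    outer loop
      vertex 3.089 16.578 0.000
      vertex 8.455 19.031 0.000
      vertex 18.230 13.516 0.000
    endloop
  endfacet
  facet normal 0.0000 0.0000 -1.0000
    outer loop
      vertex 0.189 11.440 0.000
      vertex 3.089 16.578 0.000
      vertex 18.230 13.516 0.000
    endloop
  endfacet
  facet normal 0.0000 0.0000 -1.0000
    outer loop
      vertex 0.864 5.578 0.000
      vertex 0.189 11.440 0.000
      vertex 18.230 13.516 0.000
    endloop
  endfacet
  facet normal 0.0000 0.0000 -1.0000
    outer loop
      vertex 4.855 1.232 0.000
      vertex 0.864 5.578 0.000
      vertex 18.230 13.516 0.000
    endloop
  endfacet
  facet normal 0.0000 0.0000 -1.0000
    outer loop
      vertex 10.639 0.063 0.000
      vertex 4.855 1.232 0.000
      vertex 18.230 13.516 0.000
    endloop
  endfacet
  facet normal 0.0000 0.0000 -1.0000
    outer loop
      vertex 16.005 2.516 0.000
      vertex 10.639 0.063 0.000
      vertex 18.230 13.516 0.000
    endloop
  endfacet
  facet normal 0.0000 0.0000 -1.0000
    outer loop
      vertex 18.905 7.654 0.000
      vertex 16.005 2.516 0.000
      vertex 18.230 13.516 0.000
    endloop
  endfacet
  facet normal 0.0000 0.0000 1.0000
    outer loop
      vertex 18.230 13.516 28.276
      vertex 14.239 17.862 28.276
      vertex 8.455 19.031 28.276
    endloop
  endfacet
  facet normal 0.0000 0.0000 1.0000
    outer loop
      vertex 18.230 13.516 28.276
      vertex 8.455 19.031 28.276
      vertex 3.089 16.578 28.276
    endloop
  endfacet
  facet normal 0.0000 0.0000 1.0000
    outer loop
      vertex 18.230 13.516 28.276
      vertex 3.089 16.578 28.276
      vertex 0.189 11.440 28.276
    endloop
  endfacet
  facet normal 0.0000 0.0000 1.0000
    outer loop
      vertex 18.230 13.516 28.276
      vertex 0.189 11.440 28.276
      vertex 0.864 5.578 28.276
    endloop
  endfacet
  facet normal 0.0000 0.0000 1.0000
    outer loop
      vertex 18.230 13.516 28.276
      vertex 0.864 5.578 28.276
      vertex 4.855 1.232 28.276
    endloop
  endfacet
  facet normal 0.0000 0.0000 1.0000
    outer loop
      vertex 18.230 13.516 28.276
      vertex 4.855 1.232 28.276
      vertex 10.639 0.063 28.276
    endloop
  endfacet
  facet normal 0.0000 0.0000 1.0000
    outer loop
      vertex 18.230 13.516 28.276
      vertex 10.639 0.063 28.276
      vertex 16.005 2.516 28.276
    endloop
  endfacet
  facet normal 0.0000 0.0000 1.0000
    outer loop
      vertex 18.230 13.516 28.276
      vertex 16.005 2.516 28.276
      vertex 18.905 7.654 28.276
    endloop
  endfacet
  facet normal 0.7365 0.6764 0.0000
    outer loop
      vertex 18.230 13.516 0.000
      vertex 14.239 17.862 0.000
      vertex 14.239 17.862 28.276
    endloop
  endfacet
  facet normal 0.7365 0.6764 0.0000
    outer loop
      vertex 18.230 13.516 0.000
      vertex 14.239 17.862 28.276
      vertex 18.230 13.516 28.276
    endloop
  endfacet
  facet normal 0.1981 0.9802 0.0000
    outer loop
      vertex 14.239 17.862 0.000
      vertex 8.455 19.031 0.000
      vertex 8.455 19.031 28.276
    endloop
  endfacet
  facet normal 0.1981 0.9802 0.0000
    outer loop
      vertex 14.239 17.862 0.000
      vertex 8.455 19.031 28.276
      vertex 14.239 17.862 28.276
    endloop
  endfacet
  facet normal -0.4158 0.9095 0.0000
    outer loop
      vertex 8.455 19.031 0.000
      vertex 3.089 16.578 0.000
      vertex 3.089 16.578 28.276
    endloop
  endfacet
  facet normal -0.4158 0.9095 0.0000
    outer loop
      vertex 8.455 19.031 0.000
      vertex 3.089 16.578 28.276
      vertex 8.455 19.031 28.276
    endloop
  endfacet
  facet normal -0.8709 0.4915 0.0000
    outer loop
      vertex 3.089 16.578 0.000
      vertex 0.189 11.440 0.000
      vertex 0.189 11.440 28.276
    endloop
  endfacet
  facet normal -0.8709 0.4915 0.0000
    outer loop
      vertex 3.089 16.578 0.000
      vertex 0.189 11.440 28.276
      vertex 3.089 16.578 28.276
    endloop
  endfacet
  facet normal -0.9934 -0.1144 0.0000
    outer loop
      vertex 0.189 11.440 0.000
      vertex 0.864 5.578 0.000
      vertex 0.864 5.578 28.276
    endloop
  endfacet
  facet normal -0.9934 -0.1144 0.0000
    outer loop
      vertex 0.189 11.440 0.000
      vertex 0.864 5.578 28.276
      vertex 0.189 11.440 28.276
    endloop
  endfacet
  facet normal -0.7365 -0.6764 0.0000
    outer loop
      vertex 0.864 5.578 0.000
      vertex 4.855 1.232 0.000
      vertex 4.855 1.232 28.276
    endloop
  endfacet
  facet normal -0.7365 -0.6764 0.0000
    outer loop
      vertex 0.864 5.578 0.000
      vertex 4.855 1.232 28.276
      vertex 0.864 5.578 28.276
    endloop
  endfacet
  facet normal -0.1981 -0.9802 0.0000
    outer loop
      vertex 4.855 1.232 0.000
      vertex 10.639 0.063 0.000
      vertex 10.639 0.063 28.276
    endloop
  endfacet
  facet normal -0.1981 -0.9802 0.0000
    outer loop
      vertex 4.855 1.232 0.000
      vertex 10.639 0.063 28.276
      vertex 4.855 1.232 28.276
    endloop
  endfacet
  facet normal 0.4158 -0.9095 0.0000
    outer loop
      vertex 10.639 0.063 0.000
      vertex 16.005 2.516 0.000
      vertex 16.005 2.516 28.276
    endloop
  endfacet
  facet normal 0.4158 -0.9095 0.0000
    outer loop
      vertex 10.639 0.063 0.000
      vertex 16.005 2.516 28.276
      vertex 10.639 0.063 28.276
    endloop
  endfacet
  facet normal 0.8709 -0.4915 0.0000
    outer loop
      vertex 16.005 2.516 0.000
      vertex 18.905 7.654 0.000
      vertex 18.905 7.654 28.276
    endloop
  endfacet
  facet normal 0.8709 -0.4915 0.0000
    outer loop
      vertex 16.005 2.516 0.000
      vertex 18.905 7.654 28.276
      vertex 16.005 2.516 28.276
    endloop
  endfacet
  facet normal 0.9934 0.1144 0.0000
    outer loop
      vertex 18.905 7.654 0.000
      vertex 18.230 13.516 0.000
      vertex 18.230 13.516 28.276
    endloop
  endfacet
  facet normal 0.9934 0.1144 0.0000
    outer loop
      vertex 18.905 7.654 0.000
      vertex 18.230 13.516 28.276
      vertex 18.905 7.654 28.276
    endloop
  endfacet
endsolid part

The G0 Z moves step by Δz≈5.655 mm. Every layer's G1 loop is the same polygon, so the solid is a straight extrusion of it from z=0 to z≈28.3. Closing with flat bottom and top caps and triangulating gives 36 facets — a regular 10-sided prism (a cylinder approximated with 10 flat sides), circumscribed radius ≈ 9.55 mm, height ≈ 28.3 mm.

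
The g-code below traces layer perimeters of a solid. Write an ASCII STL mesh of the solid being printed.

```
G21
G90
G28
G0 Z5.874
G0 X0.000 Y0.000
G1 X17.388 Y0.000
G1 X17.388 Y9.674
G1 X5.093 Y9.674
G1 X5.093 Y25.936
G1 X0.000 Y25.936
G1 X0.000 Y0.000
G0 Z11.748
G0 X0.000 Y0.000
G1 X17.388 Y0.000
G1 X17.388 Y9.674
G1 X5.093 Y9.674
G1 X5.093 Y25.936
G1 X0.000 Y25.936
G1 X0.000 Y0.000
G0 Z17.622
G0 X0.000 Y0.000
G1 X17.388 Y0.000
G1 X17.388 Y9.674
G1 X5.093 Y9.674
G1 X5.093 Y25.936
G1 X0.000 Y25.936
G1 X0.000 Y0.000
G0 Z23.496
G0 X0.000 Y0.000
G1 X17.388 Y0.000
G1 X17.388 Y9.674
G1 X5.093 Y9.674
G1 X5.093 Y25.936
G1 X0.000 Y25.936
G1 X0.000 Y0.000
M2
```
solid part
  facet normal 0.0000 0.0000 -1.0000
    outer loop
      vertex 17.388 9.674 0.000
      vertex 17.388 0.000 0.000
      vertex 0.000 0.000 0.000
    endloop
  endfacet
  facet normal 0.0000 0.0000 -1.0000
    outer loop
      vertex 5.093 9.674 0.000
      vertex 17.388 9.674 0.000
      vertex 0.000 0.000 0.000
    endloop
  endfacet
  facet normal 0.0000 0.0000 -1.0000
    outer loop
      vertex 5.093 25.936 0.000
      vertex 5.093 9.674 0.000
      vertex 0.000 0.000 0.000
    endloop
  endfacet
  facet normal 0.0000 0.0000 -1.0000
    outer loop
      vertex 0.000 25.936 0.000
      vertex 5.093 25.936 0.000
      vertex 0.000 0.000 0.000
    endloop
  endfacet
  facet normal 0.0000 0.0000 1.0000
    outer loop
      vertex 0.000 0.000 23.496
      vertex 17.388 0.000 23.496
      vertex 17.388 9.674 23.496
    endloop
  endfacet
  facet normal 0.0000 0.0000 1.0000
    outer loop
      vertex 0.000 0.000 23.496
      vertex 17.388 9.674 23.496
      vertex 5.093 9.674 23.496
    endloop
  endfacet
  facet normal 0.0000 0.0000 1.0000
    outer loop
      vertex 0.000 0.000 23.496
      vertex 5.093 9.674 23.496
      vertex 5.093 25.936 23.496
    endloop
  endfacet
  facet normal 0.0000 0.0000 1.0000
    outer loop
      vertex 0.000 0.000 23.496
      vertex 5.093 25.936 23.496
      vertex 0.000 25.936 23.496
    endloop
  endfacet
  facet normal 0.0000 -1.0000 0.0000
    outer loop
      vertex 0.000 0.000 0.000
      vertex 17.388 0.000 0.000
      vertex 17.388 0.000 23.496
    endloop
  endfacet
  facet normal 0.0000 -1.0000 0.0000
    outer loop
      vertex 0.000 0.000 0.000
      vertex 17.388 0.000 23.496
      vertex 0.000 0.000 23.496
    endloop
  endfacet
  facet normal 1.0000 0.0000 0.0000
    outer loop
      vertex 17.388 0.000 0.000
      vertex 17.388 9.674 0.000
      vertex 17.388 9.674 23.496
    endloop
  endfacet
  facet normal 1.0000 0.0000 0.0000
    outer loop
      vertex 17.388 0.000 0.000
      vertex 17.388 9.674 23.496
      vertex 17.388 0.000 23.496
    endloop
  endfacet
  facet normal 0.0000 1.0000 0.0000
    outer loop
      vertex 17.388 9.674 0.000
      vertex 5.093 9.674 0.000
      vertex 5.093 9.674 23.496
    endloop
  endfacet
  facet normal 0.0000 1.0000 0.0000
    outer loop
      vertex 17.388 9.674 0.000
      vertex 5.093 9.674 23.496
      vertex 17.388 9.674 23.496
    endloop
  endfacet
  facet normal 1.0000 0.0000 0.0000
    outer loop
      vertex 5.093 9.674 0.000
      vertex 5.093 25.936 0.000
      vertex 5.093 25.936 23.496
    endloop
  endfacet
  facet normal 1.0000 0.0000 0.0000
    outer loop
      vertex 5.093 9.674 0.000
      vertex 5.093 25.936 23.496
      vertex 5.093 9.674 23.496
    endloop
  endfacet
  facet normal 0.0000 1.0000 0.0000
    outer loop
      vertex 5.093 25.936 0.000
      vertex 0.000 25.936 0.000
      vertex 0.000 25.936 23.496
    endloop
  endfacet
  facet normal 0.0000 1.0000 0.0000
    outer loop
      vertex 5.093 25.936 0.000
      vertex 0.000 25.936 23.496
      vertex 5.093 25.936 23.496
    endloop
  endfacet
  facet normal -1.0000 0.0000 0.0000
    outer loop
      vertex 0.000 25.936 0.000
      vertex 0.000 0.000 0.000
      vertex 0.000 0.000 23.496
    endloop
  endfacet
  facet normal -1.0000 0.0000 0.0000
    outer loop
      vertex 0.000 25.936 0.000
      vertex 0.000 0.000 23.496
      vertex 0.000 25.936 23.496
    endloop
  endfacet
endsolid part

The G0 Z moves step by Δz≈5.874 mm. Every layer's G1 loop is the same polygon, so the solid is a straight extrusion of it from z=0 to z≈23.5. Closing with flat bottom and top caps and triangulating gives 20 facets — an L-shaped prism: outer 17.4 × 25.9 mm, arm thicknesses ≈ 9.67 mm (horizontal) and 5.09 mm (vertical), extruded 23.5 mm in z.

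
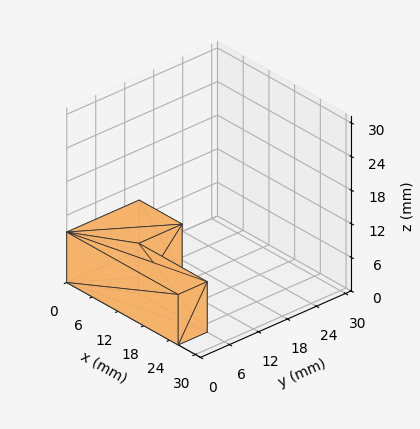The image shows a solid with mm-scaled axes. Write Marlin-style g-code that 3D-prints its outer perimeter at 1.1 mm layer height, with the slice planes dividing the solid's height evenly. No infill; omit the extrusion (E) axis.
Reading the render: the shape is an L-shaped prism: outer 26 × 15 mm, arm thicknesses ≈ 6 mm (horizontal) and 10 mm (vertical), extruded 9 mm in z (dimensions read to the nearest mm from the axis ticks). For the g-code, the solid's height is divided into equal slices at the stated Δz and each level perimeter traced with G1 moves after a G0 lift.

; perimeter-only toolpath
G21 ; units = mm
G90 ; absolute positioning
G28 ; home
; layer 1
G0 Z1.1
G0 X0.0 Y0.0
G1 X26.0 Y0.0
G1 X26.0 Y6.0
G1 X10.0 Y6.0
G1 X10.0 Y15.0
G1 X0.0 Y15.0
G1 X0.0 Y0.0
; layer 2
G0 Z2.2
G0 X0.0 Y0.0
G1 X26.0 Y0.0
G1 X26.0 Y6.0
G1 X10.0 Y6.0
G1 X10.0 Y15.0
G1 X0.0 Y15.0
G1 X0.0 Y0.0
; layer 3
G0 Z3.4
G0 X0.0 Y0.0
G1 X26.0 Y0.0
G1 X26.0 Y6.0
G1 X10.0 Y6.0
G1 X10.0 Y15.0
G1 X0.0 Y15.0
G1 X0.0 Y0.0
; layer 4
G0 Z4.5
G0 X0.0 Y0.0
G1 X26.0 Y0.0
G1 X26.0 Y6.0
G1 X10.0 Y6.0
G1 X10.0 Y15.0
G1 X0.0 Y15.0
G1 X0.0 Y0.0
; layer 5
G0 Z5.6
G0 X0.0 Y0.0
G1 X26.0 Y0.0
G1 X26.0 Y6.0
G1 X10.0 Y6.0
G1 X10.0 Y15.0
G1 X0.0 Y15.0
G1 X0.0 Y0.0
; layer 6
G0 Z6.8
G0 X0.0 Y0.0
G1 X26.0 Y0.0
G1 X26.0 Y6.0
G1 X10.0 Y6.0
G1 X10.0 Y15.0
G1 X0.0 Y15.0
G1 X0.0 Y0.0
; layer 7
G0 Z7.9
G0 X0.0 Y0.0
G1 X26.0 Y0.0
G1 X26.0 Y6.0
G1 X10.0 Y6.0
G1 X10.0 Y15.0
G1 X0.0 Y15.0
G1 X0.0 Y0.0
; layer 8
G0 Z9.0
G0 X0.0 Y0.0
G1 X26.0 Y0.0
G1 X26.0 Y6.0
G1 X10.0 Y6.0
G1 X10.0 Y15.0
G1 X0.0 Y15.0
G1 X0.0 Y0.0
M2 ; end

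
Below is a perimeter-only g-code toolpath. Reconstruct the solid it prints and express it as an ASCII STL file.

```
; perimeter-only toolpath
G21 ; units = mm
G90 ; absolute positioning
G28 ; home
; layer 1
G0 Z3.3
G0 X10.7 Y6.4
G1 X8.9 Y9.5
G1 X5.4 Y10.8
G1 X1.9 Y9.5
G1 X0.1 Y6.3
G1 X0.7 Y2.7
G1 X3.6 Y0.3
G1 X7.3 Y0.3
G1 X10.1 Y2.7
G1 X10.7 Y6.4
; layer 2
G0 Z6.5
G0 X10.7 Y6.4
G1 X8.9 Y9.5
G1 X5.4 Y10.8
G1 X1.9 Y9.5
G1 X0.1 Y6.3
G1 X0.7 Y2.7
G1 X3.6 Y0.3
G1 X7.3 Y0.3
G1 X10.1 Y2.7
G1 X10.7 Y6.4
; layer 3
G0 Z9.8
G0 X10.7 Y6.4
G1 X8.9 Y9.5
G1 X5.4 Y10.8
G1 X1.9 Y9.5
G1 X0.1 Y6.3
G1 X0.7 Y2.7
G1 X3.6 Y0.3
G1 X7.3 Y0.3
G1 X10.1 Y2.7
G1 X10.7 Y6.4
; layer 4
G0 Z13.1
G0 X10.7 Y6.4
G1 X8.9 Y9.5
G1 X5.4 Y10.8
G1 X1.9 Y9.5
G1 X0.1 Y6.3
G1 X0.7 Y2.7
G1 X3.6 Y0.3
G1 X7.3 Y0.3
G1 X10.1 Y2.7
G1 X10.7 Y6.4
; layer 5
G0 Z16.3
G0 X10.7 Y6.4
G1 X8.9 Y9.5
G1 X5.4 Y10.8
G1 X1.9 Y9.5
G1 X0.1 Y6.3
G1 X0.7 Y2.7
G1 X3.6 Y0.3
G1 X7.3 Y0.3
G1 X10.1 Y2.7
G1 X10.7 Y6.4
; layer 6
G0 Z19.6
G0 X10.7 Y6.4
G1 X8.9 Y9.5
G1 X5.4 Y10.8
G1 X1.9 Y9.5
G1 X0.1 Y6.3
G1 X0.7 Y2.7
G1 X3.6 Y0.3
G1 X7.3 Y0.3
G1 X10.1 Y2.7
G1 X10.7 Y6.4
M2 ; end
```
solid part
  facet normal 0.0000 0.0000 -1.0000
    outer loop
      vertex 5.4 10.8 0.0
      vertex 8.9 9.5 0.0
      vertex 10.7 6.4 0.0
    endloop
  endfacet
  facet normal 0.0000 0.0000 -1.0000
    outer loop
      vertex 1.9 9.5 0.0
      vertex 5.4 10.8 0.0
      vertex 10.7 6.4 0.0
    endloop
  endfacet
  facet normal 0.0000 0.0000 -1.0000
    outer loop
      vertex 0.1 6.3 0.0
      vertex 1.9 9.5 0.0
      vertex 10.7 6.4 0.0
    endloop
  endfacet
  facet normal 0.0000 0.0000 -1.0000
    outer loop
      vertex 0.7 2.7 0.0
      vertex 0.1 6.3 0.0
      vertex 10.7 6.4 0.0
    endloop
  endfacet
  facet normal 0.0000 0.0000 -1.0000
    outer loop
      vertex 3.6 0.3 0.0
      vertex 0.7 2.7 0.0
      vertex 10.7 6.4 0.0
    endloop
  endfacet
  facet normal 0.0000 0.0000 -1.0000
    outer loop
      vertex 7.3 0.3 0.0
      vertex 3.6 0.3 0.0
      vertex 10.7 6.4 0.0
    endloop
  endfacet
  facet normal 0.0000 0.0000 -1.0000
    outer loop
      vertex 10.1 2.7 0.0
      vertex 7.3 0.3 0.0
      vertex 10.7 6.4 0.0
    endloop
  endfacet
  facet normal 0.0000 0.0000 1.0000
    outer loop
      vertex 10.7 6.4 19.6
      vertex 8.9 9.5 19.6
      vertex 5.4 10.8 19.6
    endloop
  endfacet
  facet normal 0.0000 0.0000 1.0000
    outer loop
      vertex 10.7 6.4 19.6
      vertex 5.4 10.8 19.6
      vertex 1.9 9.5 19.6
    endloop
  endfacet
  facet normal 0.0000 0.0000 1.0000
    outer loop
      vertex 10.7 6.4 19.6
      vertex 1.9 9.5 19.6
      vertex 0.1 6.3 19.6
    endloop
  endfacet
  facet normal 0.0000 0.0000 1.0000
    outer loop
      vertex 10.7 6.4 19.6
      vertex 0.1 6.3 19.6
      vertex 0.7 2.7 19.6
    endloop
  endfacet
  facet normal 0.0000 0.0000 1.0000
    outer loop
      vertex 10.7 6.4 19.6
      vertex 0.7 2.7 19.6
      vertex 3.6 0.3 19.6
    endloop
  endfacet
  facet normal 0.0000 0.0000 1.0000
    outer loop
      vertex 10.7 6.4 19.6
      vertex 3.6 0.3 19.6
      vertex 7.3 0.3 19.6
    endloop
  endfacet
  facet normal 0.0000 0.0000 1.0000
    outer loop
      vertex 10.7 6.4 19.6
      vertex 7.3 0.3 19.6
      vertex 10.1 2.7 19.6
    endloop
  endfacet
  facet normal 0.8648 0.5021 0.0000
    outer loop
      vertex 10.7 6.4 0.0
      vertex 8.9 9.5 0.0
      vertex 8.9 9.5 19.6
    endloop
  endfacet
  facet normal 0.8648 0.5021 0.0000
    outer loop
      vertex 10.7 6.4 0.0
      vertex 8.9 9.5 19.6
      vertex 10.7 6.4 19.6
    endloop
  endfacet
  facet normal 0.3482 0.9374 0.0000
    outer loop
      vertex 8.9 9.5 0.0
      vertex 5.4 10.8 0.0
      vertex 5.4 10.8 19.6
    endloop
  endfacet
  facet normal 0.3482 0.9374 0.0000
    outer loop
      vertex 8.9 9.5 0.0
      vertex 5.4 10.8 19.6
      vertex 8.9 9.5 19.6
    endloop
  endfacet
  facet normal -0.3482 0.9374 0.0000
    outer loop
      vertex 5.4 10.8 0.0
      vertex 1.9 9.5 0.0
      vertex 1.9 9.5 19.6
    endloop
  endfacet
  facet normal -0.3482 0.9374 0.0000
    outer loop
      vertex 5.4 10.8 0.0
      vertex 1.9 9.5 19.6
      vertex 5.4 10.8 19.6
    endloop
  endfacet
  facet normal -0.8716 0.4903 0.0000
    outer loop
      vertex 1.9 9.5 0.0
      vertex 0.1 6.3 0.0
      vertex 0.1 6.3 19.6
    endloop
  endfacet
  facet normal -0.8716 0.4903 0.0000
    outer loop
      vertex 1.9 9.5 0.0
      vertex 0.1 6.3 19.6
      vertex 1.9 9.5 19.6
    endloop
  endfacet
  facet normal -0.9864 -0.1644 0.0000
    outer loop
      vertex 0.1 6.3 0.0
      vertex 0.7 2.7 0.0
      vertex 0.7 2.7 19.6
    endloop
  endfacet
  facet normal -0.9864 -0.1644 0.0000
    outer loop
      vertex 0.1 6.3 0.0
      vertex 0.7 2.7 19.6
      vertex 0.1 6.3 19.6
    endloop
  endfacet
  facet normal -0.6376 -0.7704 0.0000
    outer loop
      vertex 0.7 2.7 0.0
      vertex 3.6 0.3 0.0
      vertex 3.6 0.3 19.6
    endloop
  endfacet
  facet normal -0.6376 -0.7704 0.0000
    outer loop
      vertex 0.7 2.7 0.0
      vertex 3.6 0.3 19.6
      vertex 0.7 2.7 19.6
    endloop
  endfacet
  facet normal 0.0000 -1.0000 0.0000
    outer loop
      vertex 3.6 0.3 0.0
      vertex 7.3 0.3 0.0
      vertex 7.3 0.3 19.6
    endloop
  endfacet
  facet normal 0.0000 -1.0000 0.0000
    outer loop
      vertex 3.6 0.3 0.0
      vertex 7.3 0.3 19.6
      vertex 3.6 0.3 19.6
    endloop
  endfacet
  facet normal 0.6508 -0.7593 0.0000
    outer loop
      vertex 7.3 0.3 0.0
      vertex 10.1 2.7 0.0
      vertex 10.1 2.7 19.6
    endloop
  endfacet
  facet normal 0.6508 -0.7593 0.0000
    outer loop
      vertex 7.3 0.3 0.0
      vertex 10.1 2.7 19.6
      vertex 7.3 0.3 19.6
    endloop
  endfacet
  facet normal 0.9871 -0.1601 0.0000
    outer loop
      vertex 10.1 2.7 0.0
      vertex 10.7 6.4 0.0
      vertex 10.7 6.4 19.6
    endloop
  endfacet
  facet normal 0.9871 -0.1601 0.0000
    outer loop
      vertex 10.1 2.7 0.0
      vertex 10.7 6.4 19.6
      vertex 10.1 2.7 19.6
    endloop
  endfacet
endsolid part

The G0 Z moves step by Δz≈3.3 mm. Every layer's G1 loop is the same polygon, so the solid is a straight extrusion of it from z=0 to z≈19.6. Closing with flat bottom and top caps and triangulating gives 32 facets — a regular 9-sided prism (a cylinder approximated with 9 flat sides), circumscribed radius ≈ 5.4 mm, height ≈ 19.6 mm.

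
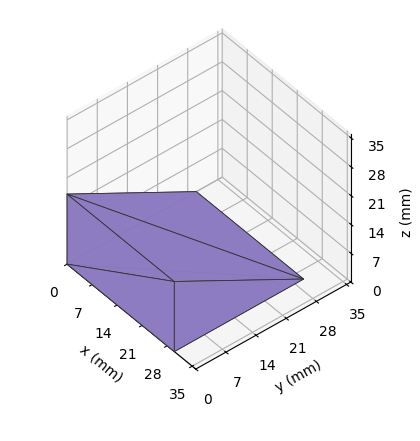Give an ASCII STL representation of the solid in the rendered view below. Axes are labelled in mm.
Reading the render: the shape is a wedge (ramp): 30 × 30 mm base, rising to 17 mm along the y=0 edge and sloping linearly to z=0 at y=30 (dimensions read to the nearest mm from the axis ticks). For the STL, each face is triangulated and given an outward normal.

solid part
  facet normal 0.0000 0.0000 -1.0000
    outer loop
      vertex 30.00 30.00 0.00
      vertex 30.00 0.00 0.00
      vertex 0.00 0.00 0.00
    endloop
  endfacet
  facet normal 0.0000 0.0000 -1.0000
    outer loop
      vertex 0.00 30.00 0.00
      vertex 30.00 30.00 0.00
      vertex 0.00 0.00 0.00
    endloop
  endfacet
  facet normal 0.0000 -1.0000 0.0000
    outer loop
      vertex 0.00 0.00 0.00
      vertex 30.00 0.00 0.00
      vertex 30.00 0.00 17.00
    endloop
  endfacet
  facet normal 0.0000 -1.0000 0.0000
    outer loop
      vertex 0.00 0.00 0.00
      vertex 30.00 0.00 17.00
      vertex 0.00 0.00 17.00
    endloop
  endfacet
  facet normal 0.0000 0.4930 0.8700
    outer loop
      vertex 0.00 0.00 17.00
      vertex 30.00 0.00 17.00
      vertex 30.00 30.00 0.00
    endloop
  endfacet
  facet normal 0.0000 0.4930 0.8700
    outer loop
      vertex 0.00 0.00 17.00
      vertex 30.00 30.00 0.00
      vertex 0.00 30.00 0.00
    endloop
  endfacet
  facet normal -1.0000 0.0000 0.0000
    outer loop
      vertex 0.00 0.00 17.00
      vertex 0.00 30.00 0.00
      vertex 0.00 0.00 0.00
    endloop
  endfacet
  facet normal 1.0000 0.0000 0.0000
    outer loop
      vertex 30.00 0.00 0.00
      vertex 30.00 30.00 0.00
      vertex 30.00 0.00 17.00
    endloop
  endfacet
endsolid part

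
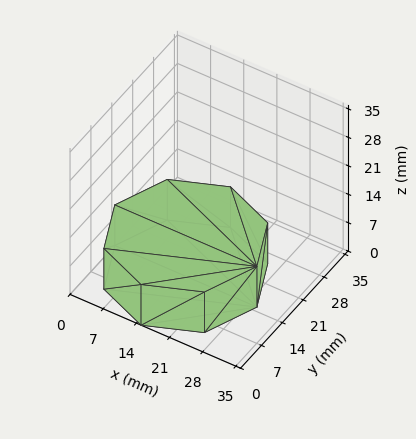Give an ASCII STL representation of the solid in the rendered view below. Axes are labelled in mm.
Reading the render: the shape is a regular 8-sided prism (a cylinder approximated with 8 flat sides), circumscribed radius ≈ 15 mm, height ≈ 10 mm (dimensions read to the nearest mm from the axis ticks). For the STL, each face is triangulated and given an outward normal.

solid part
  facet normal 0.0000 0.0000 -1.0000
    outer loop
      vertex 15.00 30.00 0.00
      vertex 25.61 25.61 0.00
      vertex 30.00 15.00 0.00
    endloop
  endfacet
  facet normal 0.0000 0.0000 -1.0000
    outer loop
      vertex 4.39 25.61 0.00
      vertex 15.00 30.00 0.00
      vertex 30.00 15.00 0.00
    endloop
  endfacet
  facet normal 0.0000 0.0000 -1.0000
    outer loop
      vertex 0.00 15.00 0.00
      vertex 4.39 25.61 0.00
      vertex 30.00 15.00 0.00
    endloop
  endfacet
  facet normal 0.0000 0.0000 -1.0000
    outer loop
      vertex 4.39 4.39 0.00
      vertex 0.00 15.00 0.00
      vertex 30.00 15.00 0.00
    endloop
  endfacet
  facet normal 0.0000 0.0000 -1.0000
    outer loop
      vertex 15.00 0.00 0.00
      vertex 4.39 4.39 0.00
      vertex 30.00 15.00 0.00
    endloop
  endfacet
  facet normal 0.0000 0.0000 -1.0000
    outer loop
      vertex 25.61 4.39 0.00
      vertex 15.00 0.00 0.00
      vertex 30.00 15.00 0.00
    endloop
  endfacet
  facet normal 0.0000 0.0000 1.0000
    outer loop
      vertex 30.00 15.00 10.00
      vertex 25.61 25.61 10.00
      vertex 15.00 30.00 10.00
    endloop
  endfacet
  facet normal 0.0000 0.0000 1.0000
    outer loop
      vertex 30.00 15.00 10.00
      vertex 15.00 30.00 10.00
      vertex 4.39 25.61 10.00
    endloop
  endfacet
  facet normal 0.0000 0.0000 1.0000
    outer loop
      vertex 30.00 15.00 10.00
      vertex 4.39 25.61 10.00
      vertex 0.00 15.00 10.00
    endloop
  endfacet
  facet normal 0.0000 0.0000 1.0000
    outer loop
      vertex 30.00 15.00 10.00
      vertex 0.00 15.00 10.00
      vertex 4.39 4.39 10.00
    endloop
  endfacet
  facet normal 0.0000 0.0000 1.0000
    outer loop
      vertex 30.00 15.00 10.00
      vertex 4.39 4.39 10.00
      vertex 15.00 0.00 10.00
    endloop
  endfacet
  facet normal 0.0000 0.0000 1.0000
    outer loop
      vertex 30.00 15.00 10.00
      vertex 15.00 0.00 10.00
      vertex 25.61 4.39 10.00
    endloop
  endfacet
  facet normal 0.9240 0.3823 0.0000
    outer loop
      vertex 30.00 15.00 0.00
      vertex 25.61 25.61 0.00
      vertex 25.61 25.61 10.00
    endloop
  endfacet
  facet normal 0.9240 0.3823 0.0000
    outer loop
      vertex 30.00 15.00 0.00
      vertex 25.61 25.61 10.00
      vertex 30.00 15.00 10.00
    endloop
  endfacet
  facet normal 0.3823 0.9240 0.0000
    outer loop
      vertex 25.61 25.61 0.00
      vertex 15.00 30.00 0.00
      vertex 15.00 30.00 10.00
    endloop
  endfacet
  facet normal 0.3823 0.9240 0.0000
    outer loop
      vertex 25.61 25.61 0.00
      vertex 15.00 30.00 10.00
      vertex 25.61 25.61 10.00
    endloop
  endfacet
  facet normal -0.3823 0.9240 0.0000
    outer loop
      vertex 15.00 30.00 0.00
      vertex 4.39 25.61 0.00
      vertex 4.39 25.61 10.00
    endloop
  endfacet
  facet normal -0.3823 0.9240 0.0000
    outer loop
      vertex 15.00 30.00 0.00
      vertex 4.39 25.61 10.00
      vertex 15.00 30.00 10.00
    endloop
  endfacet
  facet normal -0.9240 0.3823 0.0000
    outer loop
      vertex 4.39 25.61 0.00
      vertex 0.00 15.00 0.00
      vertex 0.00 15.00 10.00
    endloop
  endfacet
  facet normal -0.9240 0.3823 0.0000
    outer loop
      vertex 4.39 25.61 0.00
      vertex 0.00 15.00 10.00
      vertex 4.39 25.61 10.00
    endloop
  endfacet
  facet normal -0.9240 -0.3823 0.0000
    outer loop
      vertex 0.00 15.00 0.00
      vertex 4.39 4.39 0.00
      vertex 4.39 4.39 10.00
    endloop
  endfacet
  facet normal -0.9240 -0.3823 0.0000
    outer loop
      vertex 0.00 15.00 0.00
      vertex 4.39 4.39 10.00
      vertex 0.00 15.00 10.00
    endloop
  endfacet
  facet normal -0.3823 -0.9240 0.0000
    outer loop
      vertex 4.39 4.39 0.00
      vertex 15.00 0.00 0.00
      vertex 15.00 0.00 10.00
    endloop
  endfacet
  facet normal -0.3823 -0.9240 0.0000
    outer loop
      vertex 4.39 4.39 0.00
      vertex 15.00 0.00 10.00
      vertex 4.39 4.39 10.00
    endloop
  endfacet
  facet normal 0.3823 -0.9240 0.0000
    outer loop
      vertex 15.00 0.00 0.00
      vertex 25.61 4.39 0.00
      vertex 25.61 4.39 10.00
    endloop
  endfacet
  facet normal 0.3823 -0.9240 0.0000
    outer loop
      vertex 15.00 0.00 0.00
      vertex 25.61 4.39 10.00
      vertex 15.00 0.00 10.00
    endloop
  endfacet
  facet normal 0.9240 -0.3823 0.0000
    outer loop
      vertex 25.61 4.39 0.00
      vertex 30.00 15.00 0.00
      vertex 30.00 15.00 10.00
    endloop
  endfacet
  facet normal 0.9240 -0.3823 0.0000
    outer loop
      vertex 25.61 4.39 0.00
      vertex 30.00 15.00 10.00
      vertex 25.61 4.39 10.00
    endloop
  endfacet
endsolid part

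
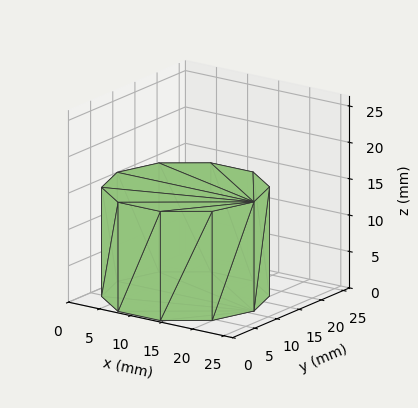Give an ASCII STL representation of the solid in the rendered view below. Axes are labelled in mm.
Reading the render: the shape is a regular 10-sided prism (a cylinder approximated with 10 flat sides), circumscribed radius ≈ 11 mm, height ≈ 15 mm (dimensions read to the nearest mm from the axis ticks). For the STL, each face is triangulated and given an outward normal.

solid part
  facet normal 0.0000 0.0000 -1.0000
    outer loop
      vertex 14.40 21.46 0.00
      vertex 19.90 17.47 0.00
      vertex 22.00 11.00 0.00
    endloop
  endfacet
  facet normal 0.0000 0.0000 -1.0000
    outer loop
      vertex 7.60 21.46 0.00
      vertex 14.40 21.46 0.00
      vertex 22.00 11.00 0.00
    endloop
  endfacet
  facet normal 0.0000 0.0000 -1.0000
    outer loop
      vertex 2.10 17.47 0.00
      vertex 7.60 21.46 0.00
      vertex 22.00 11.00 0.00
    endloop
  endfacet
  facet normal 0.0000 0.0000 -1.0000
    outer loop
      vertex 0.00 11.00 0.00
      vertex 2.10 17.47 0.00
      vertex 22.00 11.00 0.00
    endloop
  endfacet
  facet normal 0.0000 0.0000 -1.0000
    outer loop
      vertex 2.10 4.53 0.00
      vertex 0.00 11.00 0.00
      vertex 22.00 11.00 0.00
    endloop
  endfacet
  facet normal 0.0000 0.0000 -1.0000
    outer loop
      vertex 7.60 0.54 0.00
      vertex 2.10 4.53 0.00
      vertex 22.00 11.00 0.00
    endloop
  endfacet
  facet normal 0.0000 0.0000 -1.0000
    outer loop
      vertex 14.40 0.54 0.00
      vertex 7.60 0.54 0.00
      vertex 22.00 11.00 0.00
    endloop
  endfacet
  facet normal 0.0000 0.0000 -1.0000
    outer loop
      vertex 19.90 4.53 0.00
      vertex 14.40 0.54 0.00
      vertex 22.00 11.00 0.00
    endloop
  endfacet
  facet normal 0.0000 0.0000 1.0000
    outer loop
      vertex 22.00 11.00 15.00
      vertex 19.90 17.47 15.00
      vertex 14.40 21.46 15.00
    endloop
  endfacet
  facet normal 0.0000 0.0000 1.0000
    outer loop
      vertex 22.00 11.00 15.00
      vertex 14.40 21.46 15.00
      vertex 7.60 21.46 15.00
    endloop
  endfacet
  facet normal 0.0000 0.0000 1.0000
    outer loop
      vertex 22.00 11.00 15.00
      vertex 7.60 21.46 15.00
      vertex 2.10 17.47 15.00
    endloop
  endfacet
  facet normal 0.0000 0.0000 1.0000
    outer loop
      vertex 22.00 11.00 15.00
      vertex 2.10 17.47 15.00
      vertex 0.00 11.00 15.00
    endloop
  endfacet
  facet normal 0.0000 0.0000 1.0000
    outer loop
      vertex 22.00 11.00 15.00
      vertex 0.00 11.00 15.00
      vertex 2.10 4.53 15.00
    endloop
  endfacet
  facet normal 0.0000 0.0000 1.0000
    outer loop
      vertex 22.00 11.00 15.00
      vertex 2.10 4.53 15.00
      vertex 7.60 0.54 15.00
    endloop
  endfacet
  facet normal 0.0000 0.0000 1.0000
    outer loop
      vertex 22.00 11.00 15.00
      vertex 7.60 0.54 15.00
      vertex 14.40 0.54 15.00
    endloop
  endfacet
  facet normal 0.0000 0.0000 1.0000
    outer loop
      vertex 22.00 11.00 15.00
      vertex 14.40 0.54 15.00
      vertex 19.90 4.53 15.00
    endloop
  endfacet
  facet normal 0.9512 0.3087 0.0000
    outer loop
      vertex 22.00 11.00 0.00
      vertex 19.90 17.47 0.00
      vertex 19.90 17.47 15.00
    endloop
  endfacet
  facet normal 0.9512 0.3087 0.0000
    outer loop
      vertex 22.00 11.00 0.00
      vertex 19.90 17.47 15.00
      vertex 22.00 11.00 15.00
    endloop
  endfacet
  facet normal 0.5872 0.8094 0.0000
    outer loop
      vertex 19.90 17.47 0.00
      vertex 14.40 21.46 0.00
      vertex 14.40 21.46 15.00
    endloop
  endfacet
  facet normal 0.5872 0.8094 0.0000
    outer loop
      vertex 19.90 17.47 0.00
      vertex 14.40 21.46 15.00
      vertex 19.90 17.47 15.00
    endloop
  endfacet
  facet normal 0.0000 1.0000 0.0000
    outer loop
      vertex 14.40 21.46 0.00
      vertex 7.60 21.46 0.00
      vertex 7.60 21.46 15.00
    endloop
  endfacet
  facet normal 0.0000 1.0000 0.0000
    outer loop
      vertex 14.40 21.46 0.00
      vertex 7.60 21.46 15.00
      vertex 14.40 21.46 15.00
    endloop
  endfacet
  facet normal -0.5872 0.8094 0.0000
    outer loop
      vertex 7.60 21.46 0.00
      vertex 2.10 17.47 0.00
      vertex 2.10 17.47 15.00
    endloop
  endfacet
  facet normal -0.5872 0.8094 0.0000
    outer loop
      vertex 7.60 21.46 0.00
      vertex 2.10 17.47 15.00
      vertex 7.60 21.46 15.00
    endloop
  endfacet
  facet normal -0.9512 0.3087 0.0000
    outer loop
      vertex 2.10 17.47 0.00
      vertex 0.00 11.00 0.00
      vertex 0.00 11.00 15.00
    endloop
  endfacet
  facet normal -0.9512 0.3087 0.0000
    outer loop
      vertex 2.10 17.47 0.00
      vertex 0.00 11.00 15.00
      vertex 2.10 17.47 15.00
    endloop
  endfacet
  facet normal -0.9512 -0.3087 0.0000
    outer loop
      vertex 0.00 11.00 0.00
      vertex 2.10 4.53 0.00
      vertex 2.10 4.53 15.00
    endloop
  endfacet
  facet normal -0.9512 -0.3087 0.0000
    outer loop
      vertex 0.00 11.00 0.00
      vertex 2.10 4.53 15.00
      vertex 0.00 11.00 15.00
    endloop
  endfacet
  facet normal -0.5872 -0.8094 0.0000
    outer loop
      vertex 2.10 4.53 0.00
      vertex 7.60 0.54 0.00
      vertex 7.60 0.54 15.00
    endloop
  endfacet
  facet normal -0.5872 -0.8094 0.0000
    outer loop
      vertex 2.10 4.53 0.00
      vertex 7.60 0.54 15.00
      vertex 2.10 4.53 15.00
    endloop
  endfacet
  facet normal 0.0000 -1.0000 0.0000
    outer loop
      vertex 7.60 0.54 0.00
      vertex 14.40 0.54 0.00
      vertex 14.40 0.54 15.00
    endloop
  endfacet
  facet normal 0.0000 -1.0000 0.0000
    outer loop
      vertex 7.60 0.54 0.00
      vertex 14.40 0.54 15.00
      vertex 7.60 0.54 15.00
    endloop
  endfacet
  facet normal 0.5872 -0.8094 0.0000
    outer loop
      vertex 14.40 0.54 0.00
      vertex 19.90 4.53 0.00
      vertex 19.90 4.53 15.00
    endloop
  endfacet
  facet normal 0.5872 -0.8094 0.0000
    outer loop
      vertex 14.40 0.54 0.00
      vertex 19.90 4.53 15.00
      vertex 14.40 0.54 15.00
    endloop
  endfacet
  facet normal 0.9512 -0.3087 0.0000
    outer loop
      vertex 19.90 4.53 0.00
      vertex 22.00 11.00 0.00
      vertex 22.00 11.00 15.00
    endloop
  endfacet
  facet normal 0.9512 -0.3087 0.0000
    outer loop
      vertex 19.90 4.53 0.00
      vertex 22.00 11.00 15.00
      vertex 19.90 4.53 15.00
    endloop
  endfacet
endsolid part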